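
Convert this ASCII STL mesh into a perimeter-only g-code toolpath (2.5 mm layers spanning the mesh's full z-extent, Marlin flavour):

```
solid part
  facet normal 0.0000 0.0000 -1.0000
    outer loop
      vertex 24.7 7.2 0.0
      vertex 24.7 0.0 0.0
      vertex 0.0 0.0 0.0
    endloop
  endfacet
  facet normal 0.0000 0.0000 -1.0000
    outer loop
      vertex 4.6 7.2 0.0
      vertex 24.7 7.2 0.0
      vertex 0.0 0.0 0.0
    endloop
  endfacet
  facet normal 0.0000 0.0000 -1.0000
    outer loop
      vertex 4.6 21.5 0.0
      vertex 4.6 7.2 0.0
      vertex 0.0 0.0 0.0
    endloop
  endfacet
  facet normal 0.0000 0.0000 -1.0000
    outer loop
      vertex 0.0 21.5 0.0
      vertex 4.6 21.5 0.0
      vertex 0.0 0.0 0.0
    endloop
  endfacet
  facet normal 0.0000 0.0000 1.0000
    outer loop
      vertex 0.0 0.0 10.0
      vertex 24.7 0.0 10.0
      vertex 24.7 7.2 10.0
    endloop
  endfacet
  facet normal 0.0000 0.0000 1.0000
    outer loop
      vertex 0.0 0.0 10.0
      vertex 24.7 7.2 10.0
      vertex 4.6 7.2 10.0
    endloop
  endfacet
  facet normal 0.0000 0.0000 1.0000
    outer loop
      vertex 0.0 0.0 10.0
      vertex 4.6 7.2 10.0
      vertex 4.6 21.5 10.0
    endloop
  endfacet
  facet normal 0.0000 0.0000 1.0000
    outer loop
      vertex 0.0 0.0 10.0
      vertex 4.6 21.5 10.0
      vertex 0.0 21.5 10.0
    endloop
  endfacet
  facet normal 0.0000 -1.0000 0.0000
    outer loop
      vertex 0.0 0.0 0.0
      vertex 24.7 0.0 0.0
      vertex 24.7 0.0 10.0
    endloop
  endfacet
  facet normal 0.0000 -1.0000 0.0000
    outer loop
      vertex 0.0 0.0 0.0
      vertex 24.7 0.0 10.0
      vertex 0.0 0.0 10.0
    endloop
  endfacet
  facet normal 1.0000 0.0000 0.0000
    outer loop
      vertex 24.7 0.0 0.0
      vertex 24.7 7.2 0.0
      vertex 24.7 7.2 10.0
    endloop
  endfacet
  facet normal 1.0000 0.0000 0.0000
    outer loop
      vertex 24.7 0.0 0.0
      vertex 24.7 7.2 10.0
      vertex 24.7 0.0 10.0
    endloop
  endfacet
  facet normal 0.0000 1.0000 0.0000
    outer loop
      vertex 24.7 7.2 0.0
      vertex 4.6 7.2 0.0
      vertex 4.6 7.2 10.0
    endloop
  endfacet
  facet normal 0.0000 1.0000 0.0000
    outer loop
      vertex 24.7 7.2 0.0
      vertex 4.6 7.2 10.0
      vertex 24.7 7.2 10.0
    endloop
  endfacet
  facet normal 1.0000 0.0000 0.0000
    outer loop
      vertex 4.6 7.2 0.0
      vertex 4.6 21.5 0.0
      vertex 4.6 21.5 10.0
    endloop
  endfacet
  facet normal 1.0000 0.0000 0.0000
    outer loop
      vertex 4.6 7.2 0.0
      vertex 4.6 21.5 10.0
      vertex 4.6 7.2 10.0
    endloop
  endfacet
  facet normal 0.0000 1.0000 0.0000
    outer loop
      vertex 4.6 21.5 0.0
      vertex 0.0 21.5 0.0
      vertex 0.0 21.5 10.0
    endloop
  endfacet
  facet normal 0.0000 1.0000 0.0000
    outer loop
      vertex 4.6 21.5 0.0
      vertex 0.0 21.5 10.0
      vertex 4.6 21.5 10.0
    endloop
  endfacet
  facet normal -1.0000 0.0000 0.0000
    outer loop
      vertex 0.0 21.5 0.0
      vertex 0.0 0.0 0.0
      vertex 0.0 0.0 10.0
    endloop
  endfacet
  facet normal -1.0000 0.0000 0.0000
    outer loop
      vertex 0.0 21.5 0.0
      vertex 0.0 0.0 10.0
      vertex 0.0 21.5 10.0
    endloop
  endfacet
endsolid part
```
; perimeter-only toolpath
G21 ; units = mm
G90 ; absolute positioning
G28 ; home
; layer 1
G0 Z2.5
G0 X0.0 Y0.0
G1 X24.7 Y0.0
G1 X24.7 Y7.2
G1 X4.6 Y7.2
G1 X4.6 Y21.5
G1 X0.0 Y21.5
G1 X0.0 Y0.0
; layer 2
G0 Z5.0
G0 X0.0 Y0.0
G1 X24.7 Y0.0
G1 X24.7 Y7.2
G1 X4.6 Y7.2
G1 X4.6 Y21.5
G1 X0.0 Y21.5
G1 X0.0 Y0.0
; layer 3
G0 Z7.5
G0 X0.0 Y0.0
G1 X24.7 Y0.0
G1 X24.7 Y7.2
G1 X4.6 Y7.2
G1 X4.6 Y21.5
G1 X0.0 Y21.5
G1 X0.0 Y0.0
; layer 4
G0 Z10.0
G0 X0.0 Y0.0
G1 X24.7 Y0.0
G1 X24.7 Y7.2
G1 X4.6 Y7.2
G1 X4.6 Y21.5
G1 X0.0 Y21.5
G1 X0.0 Y0.0
M2 ; end

The solid is an L-shaped prism: outer 24.7 × 21.5 mm, arm thicknesses ≈ 7.2 mm (horizontal) and 4.6 mm (vertical), extruded 10 mm in z. Slicing at Δz = 2.5 mm — 4 equal slices spanning the solid's height, so layer i sits at z = i·h/4 — gives 4 non-empty perimeters. Each is a 6-segment closed polygon; G0 lifts to the layer z and rapids to the start vertex, then G1 traces the edges.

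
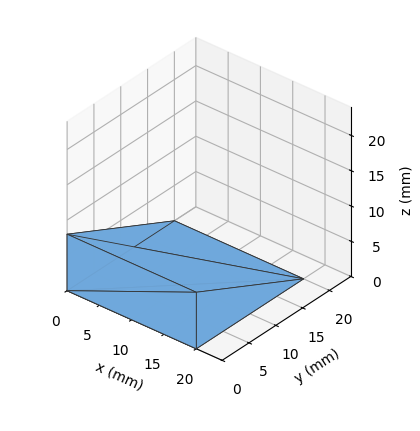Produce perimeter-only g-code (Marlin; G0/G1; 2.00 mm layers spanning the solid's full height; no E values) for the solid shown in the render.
Reading the render: the shape is a wedge (ramp): 20 × 20 mm base, rising to 8 mm along the y=0 edge and sloping linearly to z=0 at y=20 (dimensions read to the nearest mm from the axis ticks). For the g-code, the solid's height is divided into equal slices at the stated Δz and each level perimeter traced with G1 moves after a G0 lift.

; perimeter-only toolpath
G21 ; units = mm
G90 ; absolute positioning
G28 ; home
; layer 1
G0 Z2.00
G0 X0.00 Y0.00
G1 X20.00 Y0.00
G1 X20.00 Y15.00
G1 X0.00 Y15.00
G1 X0.00 Y0.00
; layer 2
G0 Z4.00
G0 X0.00 Y0.00
G1 X20.00 Y0.00
G1 X20.00 Y10.00
G1 X0.00 Y10.00
G1 X0.00 Y0.00
; layer 3
G0 Z6.00
G0 X0.00 Y0.00
G1 X20.00 Y0.00
G1 X20.00 Y5.00
G1 X0.00 Y5.00
G1 X0.00 Y0.00
M2 ; end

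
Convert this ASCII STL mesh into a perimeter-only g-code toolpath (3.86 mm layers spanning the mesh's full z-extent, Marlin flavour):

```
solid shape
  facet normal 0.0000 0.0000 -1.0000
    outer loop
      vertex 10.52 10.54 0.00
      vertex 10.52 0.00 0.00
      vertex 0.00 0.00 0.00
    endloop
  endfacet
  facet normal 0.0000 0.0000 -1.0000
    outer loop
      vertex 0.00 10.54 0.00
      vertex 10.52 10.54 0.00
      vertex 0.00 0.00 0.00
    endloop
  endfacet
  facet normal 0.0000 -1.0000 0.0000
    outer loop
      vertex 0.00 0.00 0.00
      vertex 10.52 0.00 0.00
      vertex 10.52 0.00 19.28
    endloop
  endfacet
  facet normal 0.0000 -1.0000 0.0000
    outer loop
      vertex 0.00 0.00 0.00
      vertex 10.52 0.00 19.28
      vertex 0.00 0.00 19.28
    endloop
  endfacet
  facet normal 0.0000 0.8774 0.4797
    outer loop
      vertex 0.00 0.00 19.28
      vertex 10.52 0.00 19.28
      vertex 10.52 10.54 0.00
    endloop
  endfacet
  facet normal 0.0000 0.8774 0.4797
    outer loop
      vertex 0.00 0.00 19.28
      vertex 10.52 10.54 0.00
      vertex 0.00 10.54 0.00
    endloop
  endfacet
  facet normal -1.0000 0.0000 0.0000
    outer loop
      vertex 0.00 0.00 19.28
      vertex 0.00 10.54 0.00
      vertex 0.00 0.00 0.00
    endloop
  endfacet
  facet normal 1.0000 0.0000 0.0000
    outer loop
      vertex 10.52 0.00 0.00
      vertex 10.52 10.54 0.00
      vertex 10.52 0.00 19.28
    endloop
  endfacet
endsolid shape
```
; perimeter-only toolpath
G21 ; units = mm
G90 ; absolute positioning
G28 ; home
; layer 1
G0 Z3.86
G0 X0.00 Y0.00
G1 X10.52 Y0.00
G1 X10.52 Y8.43
G1 X0.00 Y8.43
G1 X0.00 Y0.00
; layer 2
G0 Z7.71
G0 X0.00 Y0.00
G1 X10.52 Y0.00
G1 X10.52 Y6.32
G1 X0.00 Y6.32
G1 X0.00 Y0.00
; layer 3
G0 Z11.57
G0 X0.00 Y0.00
G1 X10.52 Y0.00
G1 X10.52 Y4.22
G1 X0.00 Y4.22
G1 X0.00 Y0.00
; layer 4
G0 Z15.42
G0 X0.00 Y0.00
G1 X10.52 Y0.00
G1 X10.52 Y2.11
G1 X0.00 Y2.11
G1 X0.00 Y0.00
M2 ; end

The solid is a wedge (ramp): 10.5 × 10.5 mm base, rising to 19.3 mm along the y=0 edge and sloping linearly to z=0 at y=10.5. Slicing at Δz = 3.86 mm — 5 equal slices spanning the solid's height, so layer i sits at z = i·h/5 — gives 4 non-empty perimeters. Each is a 4-segment closed polygon; G0 lifts to the layer z and rapids to the start vertex, then G1 traces the edges. The cross-section shrinks linearly with z (the slice at the apex is degenerate and omitted).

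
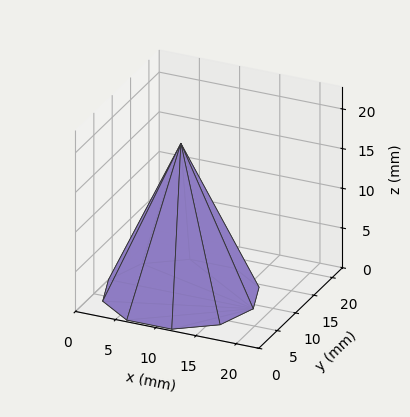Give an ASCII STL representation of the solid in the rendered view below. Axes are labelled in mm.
Reading the render: the shape is a regular 10-sided pyramid, base circumscribed radius ≈ 9 mm, apex at z ≈ 19 mm (dimensions read to the nearest mm from the axis ticks). For the STL, each face is triangulated and given an outward normal.

solid part
  facet normal 0.0000 0.0000 -1.0000
    outer loop
      vertex 11.8 17.6 0.0
      vertex 16.3 14.3 0.0
      vertex 18.0 9.0 0.0
    endloop
  endfacet
  facet normal 0.0000 0.0000 -1.0000
    outer loop
      vertex 6.2 17.6 0.0
      vertex 11.8 17.6 0.0
      vertex 18.0 9.0 0.0
    endloop
  endfacet
  facet normal 0.0000 0.0000 -1.0000
    outer loop
      vertex 1.7 14.3 0.0
      vertex 6.2 17.6 0.0
      vertex 18.0 9.0 0.0
    endloop
  endfacet
  facet normal 0.0000 0.0000 -1.0000
    outer loop
      vertex 0.0 9.0 0.0
      vertex 1.7 14.3 0.0
      vertex 18.0 9.0 0.0
    endloop
  endfacet
  facet normal 0.0000 0.0000 -1.0000
    outer loop
      vertex 1.7 3.7 0.0
      vertex 0.0 9.0 0.0
      vertex 18.0 9.0 0.0
    endloop
  endfacet
  facet normal 0.0000 0.0000 -1.0000
    outer loop
      vertex 6.2 0.4 0.0
      vertex 1.7 3.7 0.0
      vertex 18.0 9.0 0.0
    endloop
  endfacet
  facet normal 0.0000 0.0000 -1.0000
    outer loop
      vertex 11.8 0.4 0.0
      vertex 6.2 0.4 0.0
      vertex 18.0 9.0 0.0
    endloop
  endfacet
  facet normal 0.0000 0.0000 -1.0000
    outer loop
      vertex 16.3 3.7 0.0
      vertex 11.8 0.4 0.0
      vertex 18.0 9.0 0.0
    endloop
  endfacet
  facet normal 0.8680 0.2784 0.4112
    outer loop
      vertex 18.0 9.0 0.0
      vertex 16.3 14.3 0.0
      vertex 9.0 9.0 19.0
    endloop
  endfacet
  facet normal 0.5388 0.7348 0.4120
    outer loop
      vertex 16.3 14.3 0.0
      vertex 11.8 17.6 0.0
      vertex 9.0 9.0 19.0
    endloop
  endfacet
  facet normal 0.0000 0.9110 0.4124
    outer loop
      vertex 11.8 17.6 0.0
      vertex 6.2 17.6 0.0
      vertex 9.0 9.0 19.0
    endloop
  endfacet
  facet normal -0.5388 0.7348 0.4120
    outer loop
      vertex 6.2 17.6 0.0
      vertex 1.7 14.3 0.0
      vertex 9.0 9.0 19.0
    endloop
  endfacet
  facet normal -0.8680 0.2784 0.4112
    outer loop
      vertex 1.7 14.3 0.0
      vertex 0.0 9.0 0.0
      vertex 9.0 9.0 19.0
    endloop
  endfacet
  facet normal -0.8680 -0.2784 0.4112
    outer loop
      vertex 0.0 9.0 0.0
      vertex 1.7 3.7 0.0
      vertex 9.0 9.0 19.0
    endloop
  endfacet
  facet normal -0.5388 -0.7348 0.4120
    outer loop
      vertex 1.7 3.7 0.0
      vertex 6.2 0.4 0.0
      vertex 9.0 9.0 19.0
    endloop
  endfacet
  facet normal 0.0000 -0.9110 0.4124
    outer loop
      vertex 6.2 0.4 0.0
      vertex 11.8 0.4 0.0
      vertex 9.0 9.0 19.0
    endloop
  endfacet
  facet normal 0.5388 -0.7348 0.4120
    outer loop
      vertex 11.8 0.4 0.0
      vertex 16.3 3.7 0.0
      vertex 9.0 9.0 19.0
    endloop
  endfacet
  facet normal 0.8680 -0.2784 0.4112
    outer loop
      vertex 16.3 3.7 0.0
      vertex 18.0 9.0 0.0
      vertex 9.0 9.0 19.0
    endloop
  endfacet
endsolid part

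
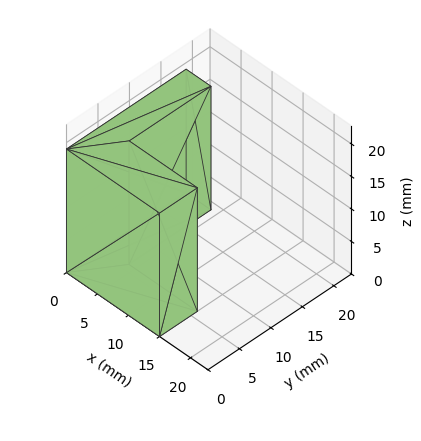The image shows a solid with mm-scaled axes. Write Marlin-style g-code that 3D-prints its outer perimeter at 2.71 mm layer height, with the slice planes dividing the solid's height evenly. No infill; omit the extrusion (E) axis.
Reading the render: the shape is an L-shaped prism: outer 15 × 19 mm, arm thicknesses ≈ 6 mm (horizontal) and 4 mm (vertical), extruded 19 mm in z (dimensions read to the nearest mm from the axis ticks). For the g-code, the solid's height is divided into equal slices at the stated Δz and each level perimeter traced with G1 moves after a G0 lift.

; perimeter-only toolpath
G21 ; units = mm
G90 ; absolute positioning
G28 ; home
; layer 1
G0 Z2.71
G0 X0.00 Y0.00
G1 X15.00 Y0.00
G1 X15.00 Y6.00
G1 X4.00 Y6.00
G1 X4.00 Y19.00
G1 X0.00 Y19.00
G1 X0.00 Y0.00
; layer 2
G0 Z5.43
G0 X0.00 Y0.00
G1 X15.00 Y0.00
G1 X15.00 Y6.00
G1 X4.00 Y6.00
G1 X4.00 Y19.00
G1 X0.00 Y19.00
G1 X0.00 Y0.00
; layer 3
G0 Z8.14
G0 X0.00 Y0.00
G1 X15.00 Y0.00
G1 X15.00 Y6.00
G1 X4.00 Y6.00
G1 X4.00 Y19.00
G1 X0.00 Y19.00
G1 X0.00 Y0.00
; layer 4
G0 Z10.86
G0 X0.00 Y0.00
G1 X15.00 Y0.00
G1 X15.00 Y6.00
G1 X4.00 Y6.00
G1 X4.00 Y19.00
G1 X0.00 Y19.00
G1 X0.00 Y0.00
; layer 5
G0 Z13.57
G0 X0.00 Y0.00
G1 X15.00 Y0.00
G1 X15.00 Y6.00
G1 X4.00 Y6.00
G1 X4.00 Y19.00
G1 X0.00 Y19.00
G1 X0.00 Y0.00
; layer 6
G0 Z16.29
G0 X0.00 Y0.00
G1 X15.00 Y0.00
G1 X15.00 Y6.00
G1 X4.00 Y6.00
G1 X4.00 Y19.00
G1 X0.00 Y19.00
G1 X0.00 Y0.00
; layer 7
G0 Z19.00
G0 X0.00 Y0.00
G1 X15.00 Y0.00
G1 X15.00 Y6.00
G1 X4.00 Y6.00
G1 X4.00 Y19.00
G1 X0.00 Y19.00
G1 X0.00 Y0.00
M2 ; end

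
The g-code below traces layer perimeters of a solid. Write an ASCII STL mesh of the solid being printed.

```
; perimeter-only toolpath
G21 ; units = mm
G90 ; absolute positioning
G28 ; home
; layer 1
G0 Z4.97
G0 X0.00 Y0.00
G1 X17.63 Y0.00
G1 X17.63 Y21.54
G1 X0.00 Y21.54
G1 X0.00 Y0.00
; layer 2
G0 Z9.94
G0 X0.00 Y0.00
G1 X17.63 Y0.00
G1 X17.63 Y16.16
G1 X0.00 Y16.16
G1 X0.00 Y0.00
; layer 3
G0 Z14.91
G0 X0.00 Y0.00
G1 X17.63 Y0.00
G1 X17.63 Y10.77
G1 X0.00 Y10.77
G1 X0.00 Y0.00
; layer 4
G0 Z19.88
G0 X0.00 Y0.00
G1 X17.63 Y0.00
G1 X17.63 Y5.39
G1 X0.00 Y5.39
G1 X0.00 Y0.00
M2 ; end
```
solid part
  facet normal 0.0000 0.0000 -1.0000
    outer loop
      vertex 17.63 26.93 0.00
      vertex 17.63 0.00 0.00
      vertex 0.00 0.00 0.00
    endloop
  endfacet
  facet normal 0.0000 0.0000 -1.0000
    outer loop
      vertex 0.00 26.93 0.00
      vertex 17.63 26.93 0.00
      vertex 0.00 0.00 0.00
    endloop
  endfacet
  facet normal 0.0000 -1.0000 0.0000
    outer loop
      vertex 0.00 0.00 0.00
      vertex 17.63 0.00 0.00
      vertex 17.63 0.00 24.85
    endloop
  endfacet
  facet normal 0.0000 -1.0000 0.0000
    outer loop
      vertex 0.00 0.00 0.00
      vertex 17.63 0.00 24.85
      vertex 0.00 0.00 24.85
    endloop
  endfacet
  facet normal 0.0000 0.6782 0.7349
    outer loop
      vertex 0.00 0.00 24.85
      vertex 17.63 0.00 24.85
      vertex 17.63 26.93 0.00
    endloop
  endfacet
  facet normal 0.0000 0.6782 0.7349
    outer loop
      vertex 0.00 0.00 24.85
      vertex 17.63 26.93 0.00
      vertex 0.00 26.93 0.00
    endloop
  endfacet
  facet normal -1.0000 0.0000 0.0000
    outer loop
      vertex 0.00 0.00 24.85
      vertex 0.00 26.93 0.00
      vertex 0.00 0.00 0.00
    endloop
  endfacet
  facet normal 1.0000 0.0000 0.0000
    outer loop
      vertex 17.63 0.00 0.00
      vertex 17.63 26.93 0.00
      vertex 17.63 0.00 24.85
    endloop
  endfacet
endsolid part

The G0 Z moves step by Δz≈4.97 mm. The G1 loops shrink linearly with z, so the solid tapers from its base footprint up to z≈24.9. Closing with a flat bottom cap and the tapered top and triangulating gives 8 facets — a wedge (ramp): 17.6 × 26.9 mm base, rising to 24.9 mm along the y=0 edge and sloping linearly to z=0 at y=26.9.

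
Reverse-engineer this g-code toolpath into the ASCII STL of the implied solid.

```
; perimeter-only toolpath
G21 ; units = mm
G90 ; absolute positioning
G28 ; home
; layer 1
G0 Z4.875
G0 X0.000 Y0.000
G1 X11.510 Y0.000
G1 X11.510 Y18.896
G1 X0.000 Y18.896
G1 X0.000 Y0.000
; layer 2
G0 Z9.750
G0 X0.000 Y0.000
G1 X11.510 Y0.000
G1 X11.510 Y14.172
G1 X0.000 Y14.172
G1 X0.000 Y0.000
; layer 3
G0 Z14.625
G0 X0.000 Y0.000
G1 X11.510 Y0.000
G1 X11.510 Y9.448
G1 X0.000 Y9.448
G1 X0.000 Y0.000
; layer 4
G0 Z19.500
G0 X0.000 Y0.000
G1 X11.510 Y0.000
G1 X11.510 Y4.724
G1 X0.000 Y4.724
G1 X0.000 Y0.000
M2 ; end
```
solid part
  facet normal 0.0000 0.0000 -1.0000
    outer loop
      vertex 11.510 23.620 0.000
      vertex 11.510 0.000 0.000
      vertex 0.000 0.000 0.000
    endloop
  endfacet
  facet normal 0.0000 0.0000 -1.0000
    outer loop
      vertex 0.000 23.620 0.000
      vertex 11.510 23.620 0.000
      vertex 0.000 0.000 0.000
    endloop
  endfacet
  facet normal 0.0000 -1.0000 0.0000
    outer loop
      vertex 0.000 0.000 0.000
      vertex 11.510 0.000 0.000
      vertex 11.510 0.000 24.375
    endloop
  endfacet
  facet normal 0.0000 -1.0000 0.0000
    outer loop
      vertex 0.000 0.000 0.000
      vertex 11.510 0.000 24.375
      vertex 0.000 0.000 24.375
    endloop
  endfacet
  facet normal 0.0000 0.7181 0.6959
    outer loop
      vertex 0.000 0.000 24.375
      vertex 11.510 0.000 24.375
      vertex 11.510 23.620 0.000
    endloop
  endfacet
  facet normal 0.0000 0.7181 0.6959
    outer loop
      vertex 0.000 0.000 24.375
      vertex 11.510 23.620 0.000
      vertex 0.000 23.620 0.000
    endloop
  endfacet
  facet normal -1.0000 0.0000 0.0000
    outer loop
      vertex 0.000 0.000 24.375
      vertex 0.000 23.620 0.000
      vertex 0.000 0.000 0.000
    endloop
  endfacet
  facet normal 1.0000 0.0000 0.0000
    outer loop
      vertex 11.510 0.000 0.000
      vertex 11.510 23.620 0.000
      vertex 11.510 0.000 24.375
    endloop
  endfacet
endsolid part

The G0 Z moves step by Δz≈4.875 mm. The G1 loops shrink linearly with z, so the solid tapers from its base footprint up to z≈24.4. Closing with a flat bottom cap and the tapered top and triangulating gives 8 facets — a wedge (ramp): 11.5 × 23.6 mm base, rising to 24.4 mm along the y=0 edge and sloping linearly to z=0 at y=23.6.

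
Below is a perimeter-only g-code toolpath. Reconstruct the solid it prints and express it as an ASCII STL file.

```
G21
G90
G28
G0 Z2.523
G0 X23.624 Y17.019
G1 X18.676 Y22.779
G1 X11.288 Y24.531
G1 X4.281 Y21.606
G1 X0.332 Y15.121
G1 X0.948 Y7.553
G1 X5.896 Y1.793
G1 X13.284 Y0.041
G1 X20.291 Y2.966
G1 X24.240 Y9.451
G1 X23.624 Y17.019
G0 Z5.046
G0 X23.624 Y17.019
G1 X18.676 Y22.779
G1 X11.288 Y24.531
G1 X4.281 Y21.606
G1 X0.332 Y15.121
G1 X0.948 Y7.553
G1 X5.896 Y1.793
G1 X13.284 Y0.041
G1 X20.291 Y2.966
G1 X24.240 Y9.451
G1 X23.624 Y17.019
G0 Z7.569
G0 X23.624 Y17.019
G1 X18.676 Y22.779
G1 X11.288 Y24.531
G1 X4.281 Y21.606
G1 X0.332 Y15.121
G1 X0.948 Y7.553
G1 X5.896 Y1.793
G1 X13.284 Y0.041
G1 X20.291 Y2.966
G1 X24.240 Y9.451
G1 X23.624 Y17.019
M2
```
solid part
  facet normal 0.0000 0.0000 -1.0000
    outer loop
      vertex 11.288 24.531 0.000
      vertex 18.676 22.779 0.000
      vertex 23.624 17.019 0.000
    endloop
  endfacet
  facet normal 0.0000 0.0000 -1.0000
    outer loop
      vertex 4.281 21.606 0.000
      vertex 11.288 24.531 0.000
      vertex 23.624 17.019 0.000
    endloop
  endfacet
  facet normal 0.0000 0.0000 -1.0000
    outer loop
      vertex 0.332 15.121 0.000
      vertex 4.281 21.606 0.000
      vertex 23.624 17.019 0.000
    endloop
  endfacet
  facet normal 0.0000 0.0000 -1.0000
    outer loop
      vertex 0.948 7.553 0.000
      vertex 0.332 15.121 0.000
      vertex 23.624 17.019 0.000
    endloop
  endfacet
  facet normal 0.0000 0.0000 -1.0000
    outer loop
      vertex 5.896 1.793 0.000
      vertex 0.948 7.553 0.000
      vertex 23.624 17.019 0.000
    endloop
  endfacet
  facet normal 0.0000 0.0000 -1.0000
    outer loop
      vertex 13.284 0.041 0.000
      vertex 5.896 1.793 0.000
      vertex 23.624 17.019 0.000
    endloop
  endfacet
  facet normal 0.0000 0.0000 -1.0000
    outer loop
      vertex 20.291 2.966 0.000
      vertex 13.284 0.041 0.000
      vertex 23.624 17.019 0.000
    endloop
  endfacet
  facet normal 0.0000 0.0000 -1.0000
    outer loop
      vertex 24.240 9.451 0.000
      vertex 20.291 2.966 0.000
      vertex 23.624 17.019 0.000
    endloop
  endfacet
  facet normal 0.0000 0.0000 1.0000
    outer loop
      vertex 23.624 17.019 7.569
      vertex 18.676 22.779 7.569
      vertex 11.288 24.531 7.569
    endloop
  endfacet
  facet normal 0.0000 0.0000 1.0000
    outer loop
      vertex 23.624 17.019 7.569
      vertex 11.288 24.531 7.569
      vertex 4.281 21.606 7.569
    endloop
  endfacet
  facet normal 0.0000 0.0000 1.0000
    outer loop
      vertex 23.624 17.019 7.569
      vertex 4.281 21.606 7.569
      vertex 0.332 15.121 7.569
    endloop
  endfacet
  facet normal 0.0000 0.0000 1.0000
    outer loop
      vertex 23.624 17.019 7.569
      vertex 0.332 15.121 7.569
      vertex 0.948 7.553 7.569
    endloop
  endfacet
  facet normal 0.0000 0.0000 1.0000
    outer loop
      vertex 23.624 17.019 7.569
      vertex 0.948 7.553 7.569
      vertex 5.896 1.793 7.569
    endloop
  endfacet
  facet normal 0.0000 0.0000 1.0000
    outer loop
      vertex 23.624 17.019 7.569
      vertex 5.896 1.793 7.569
      vertex 13.284 0.041 7.569
    endloop
  endfacet
  facet normal 0.0000 0.0000 1.0000
    outer loop
      vertex 23.624 17.019 7.569
      vertex 13.284 0.041 7.569
      vertex 20.291 2.966 7.569
    endloop
  endfacet
  facet normal 0.0000 0.0000 1.0000
    outer loop
      vertex 23.624 17.019 7.569
      vertex 20.291 2.966 7.569
      vertex 24.240 9.451 7.569
    endloop
  endfacet
  facet normal 0.7585 0.6516 0.0000
    outer loop
      vertex 23.624 17.019 0.000
      vertex 18.676 22.779 0.000
      vertex 18.676 22.779 7.569
    endloop
  endfacet
  facet normal 0.7585 0.6516 0.0000
    outer loop
      vertex 23.624 17.019 0.000
      vertex 18.676 22.779 7.569
      vertex 23.624 17.019 7.569
    endloop
  endfacet
  facet normal 0.2307 0.9730 0.0000
    outer loop
      vertex 18.676 22.779 0.000
      vertex 11.288 24.531 0.000
      vertex 11.288 24.531 7.569
    endloop
  endfacet
  facet normal 0.2307 0.9730 0.0000
    outer loop
      vertex 18.676 22.779 0.000
      vertex 11.288 24.531 7.569
      vertex 18.676 22.779 7.569
    endloop
  endfacet
  facet normal -0.3852 0.9228 0.0000
    outer loop
      vertex 11.288 24.531 0.000
      vertex 4.281 21.606 0.000
      vertex 4.281 21.606 7.569
    endloop
  endfacet
  facet normal -0.3852 0.9228 0.0000
    outer loop
      vertex 11.288 24.531 0.000
      vertex 4.281 21.606 7.569
      vertex 11.288 24.531 7.569
    endloop
  endfacet
  facet normal -0.8541 0.5201 0.0000
    outer loop
      vertex 4.281 21.606 0.000
      vertex 0.332 15.121 0.000
      vertex 0.332 15.121 7.569
    endloop
  endfacet
  facet normal -0.8541 0.5201 0.0000
    outer loop
      vertex 4.281 21.606 0.000
      vertex 0.332 15.121 7.569
      vertex 4.281 21.606 7.569
    endloop
  endfacet
  facet normal -0.9967 -0.0811 0.0000
    outer loop
      vertex 0.332 15.121 0.000
      vertex 0.948 7.553 0.000
      vertex 0.948 7.553 7.569
    endloop
  endfacet
  facet normal -0.9967 -0.0811 0.0000
    outer loop
      vertex 0.332 15.121 0.000
      vertex 0.948 7.553 7.569
      vertex 0.332 15.121 7.569
    endloop
  endfacet
  facet normal -0.7585 -0.6516 0.0000
    outer loop
      vertex 0.948 7.553 0.000
      vertex 5.896 1.793 0.000
      vertex 5.896 1.793 7.569
    endloop
  endfacet
  facet normal -0.7585 -0.6516 0.0000
    outer loop
      vertex 0.948 7.553 0.000
      vertex 5.896 1.793 7.569
      vertex 0.948 7.553 7.569
    endloop
  endfacet
  facet normal -0.2307 -0.9730 0.0000
    outer loop
      vertex 5.896 1.793 0.000
      vertex 13.284 0.041 0.000
      vertex 13.284 0.041 7.569
    endloop
  endfacet
  facet normal -0.2307 -0.9730 0.0000
    outer loop
      vertex 5.896 1.793 0.000
      vertex 13.284 0.041 7.569
      vertex 5.896 1.793 7.569
    endloop
  endfacet
  facet normal 0.3852 -0.9228 0.0000
    outer loop
      vertex 13.284 0.041 0.000
      vertex 20.291 2.966 0.000
      vertex 20.291 2.966 7.569
    endloop
  endfacet
  facet normal 0.3852 -0.9228 0.0000
    outer loop
      vertex 13.284 0.041 0.000
      vertex 20.291 2.966 7.569
      vertex 13.284 0.041 7.569
    endloop
  endfacet
  facet normal 0.8541 -0.5201 0.0000
    outer loop
      vertex 20.291 2.966 0.000
      vertex 24.240 9.451 0.000
      vertex 24.240 9.451 7.569
    endloop
  endfacet
  facet normal 0.8541 -0.5201 0.0000
    outer loop
      vertex 20.291 2.966 0.000
      vertex 24.240 9.451 7.569
      vertex 20.291 2.966 7.569
    endloop
  endfacet
  facet normal 0.9967 0.0811 0.0000
    outer loop
      vertex 24.240 9.451 0.000
      vertex 23.624 17.019 0.000
      vertex 23.624 17.019 7.569
    endloop
  endfacet
  facet normal 0.9967 0.0811 0.0000
    outer loop
      vertex 24.240 9.451 0.000
      vertex 23.624 17.019 7.569
      vertex 24.240 9.451 7.569
    endloop
  endfacet
endsolid part

The G0 Z moves step by Δz≈2.523 mm. Every layer's G1 loop is the same polygon, so the solid is a straight extrusion of it from z=0 to z≈7.57. Closing with flat bottom and top caps and triangulating gives 36 facets — a regular 10-sided prism (a cylinder approximated with 10 flat sides), circumscribed radius ≈ 12.3 mm, height ≈ 7.57 mm.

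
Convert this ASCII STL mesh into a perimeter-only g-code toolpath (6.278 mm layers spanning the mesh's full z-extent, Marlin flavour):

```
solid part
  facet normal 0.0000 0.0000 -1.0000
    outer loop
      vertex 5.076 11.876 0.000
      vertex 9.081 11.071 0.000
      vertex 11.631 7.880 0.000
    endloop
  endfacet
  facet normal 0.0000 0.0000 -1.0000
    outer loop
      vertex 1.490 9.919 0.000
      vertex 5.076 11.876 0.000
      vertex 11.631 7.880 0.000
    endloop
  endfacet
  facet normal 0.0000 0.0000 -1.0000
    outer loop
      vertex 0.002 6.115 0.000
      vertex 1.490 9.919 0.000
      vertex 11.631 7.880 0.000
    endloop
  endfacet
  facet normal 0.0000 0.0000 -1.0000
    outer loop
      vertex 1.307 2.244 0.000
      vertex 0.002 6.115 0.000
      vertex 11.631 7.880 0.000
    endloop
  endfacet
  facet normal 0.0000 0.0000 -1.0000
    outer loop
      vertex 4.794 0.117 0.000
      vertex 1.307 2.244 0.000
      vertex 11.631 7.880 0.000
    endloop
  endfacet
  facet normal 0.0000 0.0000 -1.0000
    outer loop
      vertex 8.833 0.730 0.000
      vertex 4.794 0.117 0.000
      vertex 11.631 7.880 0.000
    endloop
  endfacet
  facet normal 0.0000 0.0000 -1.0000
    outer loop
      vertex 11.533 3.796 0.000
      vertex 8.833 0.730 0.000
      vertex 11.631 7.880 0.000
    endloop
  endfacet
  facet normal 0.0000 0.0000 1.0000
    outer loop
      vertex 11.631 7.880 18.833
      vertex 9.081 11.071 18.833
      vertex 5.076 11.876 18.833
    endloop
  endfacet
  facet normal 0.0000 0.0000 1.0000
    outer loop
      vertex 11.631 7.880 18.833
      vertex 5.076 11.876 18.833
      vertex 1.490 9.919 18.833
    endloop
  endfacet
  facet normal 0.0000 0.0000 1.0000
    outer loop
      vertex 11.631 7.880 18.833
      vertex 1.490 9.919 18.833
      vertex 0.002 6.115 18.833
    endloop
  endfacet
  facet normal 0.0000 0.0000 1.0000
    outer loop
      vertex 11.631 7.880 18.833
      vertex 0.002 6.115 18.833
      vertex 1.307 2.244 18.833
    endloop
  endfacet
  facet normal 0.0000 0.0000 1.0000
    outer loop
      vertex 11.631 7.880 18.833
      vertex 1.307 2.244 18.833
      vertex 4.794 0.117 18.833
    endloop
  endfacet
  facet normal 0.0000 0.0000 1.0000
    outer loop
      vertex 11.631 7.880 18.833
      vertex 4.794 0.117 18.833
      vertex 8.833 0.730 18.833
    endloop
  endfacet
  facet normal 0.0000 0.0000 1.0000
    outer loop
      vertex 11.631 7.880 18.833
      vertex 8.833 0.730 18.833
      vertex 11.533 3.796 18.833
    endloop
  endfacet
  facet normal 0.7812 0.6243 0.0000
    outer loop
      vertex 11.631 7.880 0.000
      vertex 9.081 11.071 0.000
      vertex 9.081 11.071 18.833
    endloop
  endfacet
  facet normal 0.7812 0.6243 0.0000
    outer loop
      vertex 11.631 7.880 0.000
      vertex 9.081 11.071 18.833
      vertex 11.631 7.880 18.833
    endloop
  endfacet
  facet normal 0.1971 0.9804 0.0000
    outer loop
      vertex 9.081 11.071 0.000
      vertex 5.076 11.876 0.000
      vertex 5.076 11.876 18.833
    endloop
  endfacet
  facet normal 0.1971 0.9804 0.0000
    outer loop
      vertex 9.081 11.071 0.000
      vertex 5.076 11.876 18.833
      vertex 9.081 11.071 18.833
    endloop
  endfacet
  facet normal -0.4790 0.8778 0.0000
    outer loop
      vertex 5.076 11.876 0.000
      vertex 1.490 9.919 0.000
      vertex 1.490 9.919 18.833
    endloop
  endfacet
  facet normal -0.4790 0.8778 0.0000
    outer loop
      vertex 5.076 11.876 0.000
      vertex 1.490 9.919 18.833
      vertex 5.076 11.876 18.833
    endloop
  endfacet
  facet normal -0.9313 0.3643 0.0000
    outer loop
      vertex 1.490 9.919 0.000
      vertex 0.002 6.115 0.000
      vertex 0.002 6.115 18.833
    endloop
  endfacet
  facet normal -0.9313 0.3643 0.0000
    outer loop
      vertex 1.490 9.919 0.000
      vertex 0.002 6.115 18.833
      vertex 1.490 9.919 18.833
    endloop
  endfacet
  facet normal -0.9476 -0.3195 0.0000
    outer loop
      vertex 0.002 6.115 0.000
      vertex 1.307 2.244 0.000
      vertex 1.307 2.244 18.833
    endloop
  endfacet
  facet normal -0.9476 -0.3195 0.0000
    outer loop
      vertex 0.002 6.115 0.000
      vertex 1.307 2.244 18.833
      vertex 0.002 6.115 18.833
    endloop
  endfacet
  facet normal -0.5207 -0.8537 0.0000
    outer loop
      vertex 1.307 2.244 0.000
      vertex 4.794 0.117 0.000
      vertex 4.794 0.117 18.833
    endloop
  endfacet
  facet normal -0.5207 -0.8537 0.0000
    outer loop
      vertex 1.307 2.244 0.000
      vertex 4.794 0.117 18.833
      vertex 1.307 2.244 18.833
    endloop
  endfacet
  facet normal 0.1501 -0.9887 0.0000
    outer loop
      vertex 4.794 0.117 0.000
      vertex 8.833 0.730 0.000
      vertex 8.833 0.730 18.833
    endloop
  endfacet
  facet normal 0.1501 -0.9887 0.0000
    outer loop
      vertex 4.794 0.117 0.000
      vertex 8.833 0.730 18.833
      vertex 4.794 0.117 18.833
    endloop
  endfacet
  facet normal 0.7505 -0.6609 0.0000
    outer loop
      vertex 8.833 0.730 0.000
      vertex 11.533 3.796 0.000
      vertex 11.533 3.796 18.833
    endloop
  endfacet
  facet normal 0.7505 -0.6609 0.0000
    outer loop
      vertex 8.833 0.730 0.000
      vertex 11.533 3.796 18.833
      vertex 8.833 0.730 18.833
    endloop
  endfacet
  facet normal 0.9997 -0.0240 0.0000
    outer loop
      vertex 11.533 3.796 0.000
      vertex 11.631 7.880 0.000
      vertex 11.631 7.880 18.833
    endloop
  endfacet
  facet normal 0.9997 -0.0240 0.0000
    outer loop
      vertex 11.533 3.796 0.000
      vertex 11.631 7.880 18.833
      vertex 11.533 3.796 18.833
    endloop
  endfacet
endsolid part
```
; perimeter-only toolpath
G21 ; units = mm
G90 ; absolute positioning
G28 ; home
; layer 1
G0 Z6.278
G0 X11.631 Y7.880
G1 X9.081 Y11.071
G1 X5.076 Y11.876
G1 X1.490 Y9.919
G1 X0.002 Y6.115
G1 X1.307 Y2.244
G1 X4.794 Y0.117
G1 X8.833 Y0.730
G1 X11.533 Y3.796
G1 X11.631 Y7.880
; layer 2
G0 Z12.555
G0 X11.631 Y7.880
G1 X9.081 Y11.071
G1 X5.076 Y11.876
G1 X1.490 Y9.919
G1 X0.002 Y6.115
G1 X1.307 Y2.244
G1 X4.794 Y0.117
G1 X8.833 Y0.730
G1 X11.533 Y3.796
G1 X11.631 Y7.880
; layer 3
G0 Z18.833
G0 X11.631 Y7.880
G1 X9.081 Y11.071
G1 X5.076 Y11.876
G1 X1.490 Y9.919
G1 X0.002 Y6.115
G1 X1.307 Y2.244
G1 X4.794 Y0.117
G1 X8.833 Y0.730
G1 X11.533 Y3.796
G1 X11.631 Y7.880
M2 ; end

The solid is a regular 9-sided prism (a cylinder approximated with 9 flat sides), circumscribed radius ≈ 5.97 mm, height ≈ 18.8 mm. Slicing at Δz = 6.278 mm — 3 equal slices spanning the solid's height, so layer i sits at z = i·h/3 — gives 3 non-empty perimeters. Each is a 9-segment closed polygon; G0 lifts to the layer z and rapids to the start vertex, then G1 traces the edges.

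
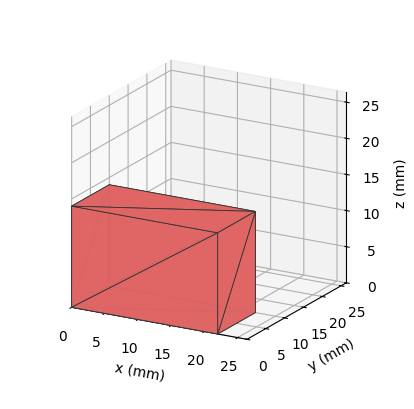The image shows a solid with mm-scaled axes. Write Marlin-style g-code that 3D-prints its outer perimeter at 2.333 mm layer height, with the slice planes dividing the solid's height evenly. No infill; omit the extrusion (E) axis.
Reading the render: the shape is a rectangular box, roughly 22 × 10 mm footprint and 14 mm tall (dimensions read to the nearest mm from the axis ticks). For the g-code, the solid's height is divided into equal slices at the stated Δz and each level perimeter traced with G1 moves after a G0 lift.

; perimeter-only toolpath
G21 ; units = mm
G90 ; absolute positioning
G28 ; home
; layer 1
G0 Z2.333
G0 X0.000 Y0.000
G1 X22.000 Y0.000
G1 X22.000 Y10.000
G1 X0.000 Y10.000
G1 X0.000 Y0.000
; layer 2
G0 Z4.667
G0 X0.000 Y0.000
G1 X22.000 Y0.000
G1 X22.000 Y10.000
G1 X0.000 Y10.000
G1 X0.000 Y0.000
; layer 3
G0 Z7.000
G0 X0.000 Y0.000
G1 X22.000 Y0.000
G1 X22.000 Y10.000
G1 X0.000 Y10.000
G1 X0.000 Y0.000
; layer 4
G0 Z9.333
G0 X0.000 Y0.000
G1 X22.000 Y0.000
G1 X22.000 Y10.000
G1 X0.000 Y10.000
G1 X0.000 Y0.000
; layer 5
G0 Z11.667
G0 X0.000 Y0.000
G1 X22.000 Y0.000
G1 X22.000 Y10.000
G1 X0.000 Y10.000
G1 X0.000 Y0.000
; layer 6
G0 Z14.000
G0 X0.000 Y0.000
G1 X22.000 Y0.000
G1 X22.000 Y10.000
G1 X0.000 Y10.000
G1 X0.000 Y0.000
M2 ; end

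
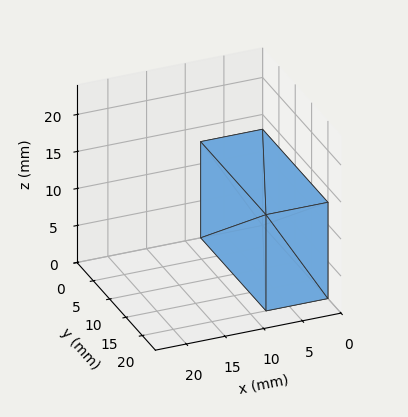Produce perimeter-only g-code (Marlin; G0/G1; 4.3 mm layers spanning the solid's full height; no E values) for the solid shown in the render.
Reading the render: the shape is a rectangular box, roughly 8 × 20 mm footprint and 13 mm tall (dimensions read to the nearest mm from the axis ticks). For the g-code, the solid's height is divided into equal slices at the stated Δz and each level perimeter traced with G1 moves after a G0 lift.

; perimeter-only toolpath
G21 ; units = mm
G90 ; absolute positioning
G28 ; home
; layer 1
G0 Z4.3
G0 X0.0 Y0.0
G1 X8.0 Y0.0
G1 X8.0 Y20.0
G1 X0.0 Y20.0
G1 X0.0 Y0.0
; layer 2
G0 Z8.7
G0 X0.0 Y0.0
G1 X8.0 Y0.0
G1 X8.0 Y20.0
G1 X0.0 Y20.0
G1 X0.0 Y0.0
; layer 3
G0 Z13.0
G0 X0.0 Y0.0
G1 X8.0 Y0.0
G1 X8.0 Y20.0
G1 X0.0 Y20.0
G1 X0.0 Y0.0
M2 ; end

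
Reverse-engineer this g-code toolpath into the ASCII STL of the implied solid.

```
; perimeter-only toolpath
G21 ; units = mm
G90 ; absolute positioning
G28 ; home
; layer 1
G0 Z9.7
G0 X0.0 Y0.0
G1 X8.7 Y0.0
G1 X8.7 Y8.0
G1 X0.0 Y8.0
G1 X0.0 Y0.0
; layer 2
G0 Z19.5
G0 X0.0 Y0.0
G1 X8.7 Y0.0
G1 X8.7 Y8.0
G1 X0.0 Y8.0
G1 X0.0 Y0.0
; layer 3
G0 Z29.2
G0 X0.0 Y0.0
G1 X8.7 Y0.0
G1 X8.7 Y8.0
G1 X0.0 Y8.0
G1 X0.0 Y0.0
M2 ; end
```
solid part
  facet normal 0.0000 0.0000 -1.0000
    outer loop
      vertex 8.7 8.0 0.0
      vertex 8.7 0.0 0.0
      vertex 0.0 0.0 0.0
    endloop
  endfacet
  facet normal 0.0000 0.0000 -1.0000
    outer loop
      vertex 0.0 8.0 0.0
      vertex 8.7 8.0 0.0
      vertex 0.0 0.0 0.0
    endloop
  endfacet
  facet normal 0.0000 0.0000 1.0000
    outer loop
      vertex 0.0 0.0 29.2
      vertex 8.7 0.0 29.2
      vertex 8.7 8.0 29.2
    endloop
  endfacet
  facet normal 0.0000 0.0000 1.0000
    outer loop
      vertex 0.0 0.0 29.2
      vertex 8.7 8.0 29.2
      vertex 0.0 8.0 29.2
    endloop
  endfacet
  facet normal 0.0000 -1.0000 0.0000
    outer loop
      vertex 0.0 0.0 0.0
      vertex 8.7 0.0 0.0
      vertex 8.7 0.0 29.2
    endloop
  endfacet
  facet normal 0.0000 -1.0000 0.0000
    outer loop
      vertex 0.0 0.0 0.0
      vertex 8.7 0.0 29.2
      vertex 0.0 0.0 29.2
    endloop
  endfacet
  facet normal 0.0000 1.0000 0.0000
    outer loop
      vertex 8.7 8.0 29.2
      vertex 8.7 8.0 0.0
      vertex 0.0 8.0 0.0
    endloop
  endfacet
  facet normal 0.0000 1.0000 0.0000
    outer loop
      vertex 0.0 8.0 29.2
      vertex 8.7 8.0 29.2
      vertex 0.0 8.0 0.0
    endloop
  endfacet
  facet normal -1.0000 0.0000 0.0000
    outer loop
      vertex 0.0 8.0 29.2
      vertex 0.0 8.0 0.0
      vertex 0.0 0.0 0.0
    endloop
  endfacet
  facet normal -1.0000 0.0000 0.0000
    outer loop
      vertex 0.0 0.0 29.2
      vertex 0.0 8.0 29.2
      vertex 0.0 0.0 0.0
    endloop
  endfacet
  facet normal 1.0000 0.0000 0.0000
    outer loop
      vertex 8.7 0.0 0.0
      vertex 8.7 8.0 0.0
      vertex 8.7 8.0 29.2
    endloop
  endfacet
  facet normal 1.0000 0.0000 0.0000
    outer loop
      vertex 8.7 0.0 0.0
      vertex 8.7 8.0 29.2
      vertex 8.7 0.0 29.2
    endloop
  endfacet
endsolid part

The G0 Z moves step by Δz≈9.7 mm. Every layer's G1 loop is the same polygon, so the solid is a straight extrusion of it from z=0 to z≈29.2. Closing with flat bottom and top caps and triangulating gives 12 facets — a rectangular box, roughly 8.7 × 8 mm footprint and 29.2 mm tall.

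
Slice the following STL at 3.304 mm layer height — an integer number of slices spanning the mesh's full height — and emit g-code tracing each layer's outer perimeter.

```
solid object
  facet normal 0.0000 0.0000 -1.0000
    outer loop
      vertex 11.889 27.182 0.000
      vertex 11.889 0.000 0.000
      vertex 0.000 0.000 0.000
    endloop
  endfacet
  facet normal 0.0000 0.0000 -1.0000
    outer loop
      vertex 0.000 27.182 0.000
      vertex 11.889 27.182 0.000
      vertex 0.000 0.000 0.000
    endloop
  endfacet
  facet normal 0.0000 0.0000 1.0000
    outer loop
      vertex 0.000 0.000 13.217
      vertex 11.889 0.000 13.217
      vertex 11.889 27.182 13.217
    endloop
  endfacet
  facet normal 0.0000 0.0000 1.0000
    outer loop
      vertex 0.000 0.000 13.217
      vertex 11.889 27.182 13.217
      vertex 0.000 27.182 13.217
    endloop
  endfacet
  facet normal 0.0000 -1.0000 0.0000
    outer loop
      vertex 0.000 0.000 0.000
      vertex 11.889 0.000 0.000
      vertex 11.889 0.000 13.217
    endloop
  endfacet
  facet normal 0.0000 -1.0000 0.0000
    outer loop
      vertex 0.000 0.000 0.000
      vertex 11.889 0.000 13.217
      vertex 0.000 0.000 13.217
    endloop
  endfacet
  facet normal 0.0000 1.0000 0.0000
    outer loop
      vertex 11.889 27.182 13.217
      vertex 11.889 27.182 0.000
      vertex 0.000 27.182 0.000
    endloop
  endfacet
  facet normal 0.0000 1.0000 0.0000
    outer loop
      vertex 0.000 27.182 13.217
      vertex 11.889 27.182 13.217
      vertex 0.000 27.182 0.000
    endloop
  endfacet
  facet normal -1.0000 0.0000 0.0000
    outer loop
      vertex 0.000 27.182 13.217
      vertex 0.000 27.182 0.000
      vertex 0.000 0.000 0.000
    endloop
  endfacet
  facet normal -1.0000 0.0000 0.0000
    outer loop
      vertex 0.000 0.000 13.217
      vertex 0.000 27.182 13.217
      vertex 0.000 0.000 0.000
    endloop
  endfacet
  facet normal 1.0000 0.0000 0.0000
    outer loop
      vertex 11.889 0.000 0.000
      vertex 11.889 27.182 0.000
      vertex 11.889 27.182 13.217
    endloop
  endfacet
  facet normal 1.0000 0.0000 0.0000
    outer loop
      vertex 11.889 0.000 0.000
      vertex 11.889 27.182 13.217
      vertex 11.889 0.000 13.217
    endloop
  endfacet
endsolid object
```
; perimeter-only toolpath
G21 ; units = mm
G90 ; absolute positioning
G28 ; home
; layer 1
G0 Z3.304
G0 X0.000 Y0.000
G1 X11.889 Y0.000
G1 X11.889 Y27.182
G1 X0.000 Y27.182
G1 X0.000 Y0.000
; layer 2
G0 Z6.609
G0 X0.000 Y0.000
G1 X11.889 Y0.000
G1 X11.889 Y27.182
G1 X0.000 Y27.182
G1 X0.000 Y0.000
; layer 3
G0 Z9.913
G0 X0.000 Y0.000
G1 X11.889 Y0.000
G1 X11.889 Y27.182
G1 X0.000 Y27.182
G1 X0.000 Y0.000
; layer 4
G0 Z13.217
G0 X0.000 Y0.000
G1 X11.889 Y0.000
G1 X11.889 Y27.182
G1 X0.000 Y27.182
G1 X0.000 Y0.000
M2 ; end

The solid is a rectangular box, roughly 11.9 × 27.2 mm footprint and 13.2 mm tall. Slicing at Δz = 3.304 mm — 4 equal slices spanning the solid's height, so layer i sits at z = i·h/4 — gives 4 non-empty perimeters. Each is a 4-segment closed polygon; G0 lifts to the layer z and rapids to the start vertex, then G1 traces the edges.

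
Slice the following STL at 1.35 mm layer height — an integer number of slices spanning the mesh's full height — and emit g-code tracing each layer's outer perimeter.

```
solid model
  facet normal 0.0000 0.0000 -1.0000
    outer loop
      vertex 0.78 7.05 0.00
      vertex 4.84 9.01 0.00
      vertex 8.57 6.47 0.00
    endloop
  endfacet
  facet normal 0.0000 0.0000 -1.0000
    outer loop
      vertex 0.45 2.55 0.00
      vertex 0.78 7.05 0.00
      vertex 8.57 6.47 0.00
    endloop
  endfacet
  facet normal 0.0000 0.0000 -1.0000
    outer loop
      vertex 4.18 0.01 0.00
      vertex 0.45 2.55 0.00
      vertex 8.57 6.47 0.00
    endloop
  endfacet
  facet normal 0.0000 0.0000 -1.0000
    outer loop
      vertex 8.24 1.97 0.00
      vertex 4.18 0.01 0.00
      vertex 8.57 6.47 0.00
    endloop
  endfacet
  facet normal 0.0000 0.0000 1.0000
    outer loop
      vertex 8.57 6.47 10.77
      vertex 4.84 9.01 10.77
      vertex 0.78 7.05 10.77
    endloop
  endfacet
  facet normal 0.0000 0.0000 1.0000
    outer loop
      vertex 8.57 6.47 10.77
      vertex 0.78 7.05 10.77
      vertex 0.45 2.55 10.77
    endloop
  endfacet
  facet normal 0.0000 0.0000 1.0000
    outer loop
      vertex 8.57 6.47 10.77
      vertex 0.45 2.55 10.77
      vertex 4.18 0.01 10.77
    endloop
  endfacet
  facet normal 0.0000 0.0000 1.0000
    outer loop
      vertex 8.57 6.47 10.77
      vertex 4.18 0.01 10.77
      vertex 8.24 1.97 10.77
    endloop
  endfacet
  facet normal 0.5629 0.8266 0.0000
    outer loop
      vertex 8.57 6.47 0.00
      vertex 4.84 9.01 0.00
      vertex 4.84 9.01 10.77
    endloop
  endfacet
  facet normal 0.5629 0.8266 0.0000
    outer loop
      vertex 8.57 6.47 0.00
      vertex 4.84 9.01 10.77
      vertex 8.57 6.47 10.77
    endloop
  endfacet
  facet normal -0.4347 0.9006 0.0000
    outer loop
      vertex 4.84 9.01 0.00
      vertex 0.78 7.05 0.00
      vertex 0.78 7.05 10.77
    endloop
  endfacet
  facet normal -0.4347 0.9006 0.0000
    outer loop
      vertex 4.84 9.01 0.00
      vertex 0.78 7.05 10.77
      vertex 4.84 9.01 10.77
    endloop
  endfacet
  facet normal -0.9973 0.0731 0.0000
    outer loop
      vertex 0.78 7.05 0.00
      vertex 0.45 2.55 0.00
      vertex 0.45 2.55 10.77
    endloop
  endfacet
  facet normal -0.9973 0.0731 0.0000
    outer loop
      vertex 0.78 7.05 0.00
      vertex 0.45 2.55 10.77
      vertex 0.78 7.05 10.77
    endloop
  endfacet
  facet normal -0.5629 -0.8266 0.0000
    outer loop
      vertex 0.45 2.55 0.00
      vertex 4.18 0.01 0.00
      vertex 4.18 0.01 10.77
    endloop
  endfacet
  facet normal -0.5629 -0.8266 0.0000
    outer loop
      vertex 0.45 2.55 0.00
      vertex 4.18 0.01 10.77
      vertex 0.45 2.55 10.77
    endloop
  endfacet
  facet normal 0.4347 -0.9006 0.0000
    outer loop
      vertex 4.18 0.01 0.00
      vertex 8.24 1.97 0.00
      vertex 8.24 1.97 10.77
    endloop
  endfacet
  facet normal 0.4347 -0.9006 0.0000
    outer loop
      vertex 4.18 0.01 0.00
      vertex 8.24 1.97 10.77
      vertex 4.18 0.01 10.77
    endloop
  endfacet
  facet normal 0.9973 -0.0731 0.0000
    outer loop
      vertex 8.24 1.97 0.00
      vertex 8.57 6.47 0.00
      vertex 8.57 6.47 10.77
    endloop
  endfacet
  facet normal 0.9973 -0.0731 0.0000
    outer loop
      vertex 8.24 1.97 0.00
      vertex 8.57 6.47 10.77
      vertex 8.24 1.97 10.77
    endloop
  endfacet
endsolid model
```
; perimeter-only toolpath
G21 ; units = mm
G90 ; absolute positioning
G28 ; home
; layer 1
G0 Z1.35
G0 X8.57 Y6.47
G1 X4.84 Y9.01
G1 X0.78 Y7.05
G1 X0.45 Y2.55
G1 X4.18 Y0.01
G1 X8.24 Y1.97
G1 X8.57 Y6.47
; layer 2
G0 Z2.69
G0 X8.57 Y6.47
G1 X4.84 Y9.01
G1 X0.78 Y7.05
G1 X0.45 Y2.55
G1 X4.18 Y0.01
G1 X8.24 Y1.97
G1 X8.57 Y6.47
; layer 3
G0 Z4.04
G0 X8.57 Y6.47
G1 X4.84 Y9.01
G1 X0.78 Y7.05
G1 X0.45 Y2.55
G1 X4.18 Y0.01
G1 X8.24 Y1.97
G1 X8.57 Y6.47
; layer 4
G0 Z5.38
G0 X8.57 Y6.47
G1 X4.84 Y9.01
G1 X0.78 Y7.05
G1 X0.45 Y2.55
G1 X4.18 Y0.01
G1 X8.24 Y1.97
G1 X8.57 Y6.47
; layer 5
G0 Z6.73
G0 X8.57 Y6.47
G1 X4.84 Y9.01
G1 X0.78 Y7.05
G1 X0.45 Y2.55
G1 X4.18 Y0.01
G1 X8.24 Y1.97
G1 X8.57 Y6.47
; layer 6
G0 Z8.08
G0 X8.57 Y6.47
G1 X4.84 Y9.01
G1 X0.78 Y7.05
G1 X0.45 Y2.55
G1 X4.18 Y0.01
G1 X8.24 Y1.97
G1 X8.57 Y6.47
; layer 7
G0 Z9.42
G0 X8.57 Y6.47
G1 X4.84 Y9.01
G1 X0.78 Y7.05
G1 X0.45 Y2.55
G1 X4.18 Y0.01
G1 X8.24 Y1.97
G1 X8.57 Y6.47
; layer 8
G0 Z10.77
G0 X8.57 Y6.47
G1 X4.84 Y9.01
G1 X0.78 Y7.05
G1 X0.45 Y2.55
G1 X4.18 Y0.01
G1 X8.24 Y1.97
G1 X8.57 Y6.47
M2 ; end

The solid is a regular 6-sided prism (a cylinder approximated with 6 flat sides), circumscribed radius ≈ 4.51 mm, height ≈ 10.8 mm. Slicing at Δz = 1.35 mm — 8 equal slices spanning the solid's height, so layer i sits at z = i·h/8 — gives 8 non-empty perimeters. Each is a 6-segment closed polygon; G0 lifts to the layer z and rapids to the start vertex, then G1 traces the edges.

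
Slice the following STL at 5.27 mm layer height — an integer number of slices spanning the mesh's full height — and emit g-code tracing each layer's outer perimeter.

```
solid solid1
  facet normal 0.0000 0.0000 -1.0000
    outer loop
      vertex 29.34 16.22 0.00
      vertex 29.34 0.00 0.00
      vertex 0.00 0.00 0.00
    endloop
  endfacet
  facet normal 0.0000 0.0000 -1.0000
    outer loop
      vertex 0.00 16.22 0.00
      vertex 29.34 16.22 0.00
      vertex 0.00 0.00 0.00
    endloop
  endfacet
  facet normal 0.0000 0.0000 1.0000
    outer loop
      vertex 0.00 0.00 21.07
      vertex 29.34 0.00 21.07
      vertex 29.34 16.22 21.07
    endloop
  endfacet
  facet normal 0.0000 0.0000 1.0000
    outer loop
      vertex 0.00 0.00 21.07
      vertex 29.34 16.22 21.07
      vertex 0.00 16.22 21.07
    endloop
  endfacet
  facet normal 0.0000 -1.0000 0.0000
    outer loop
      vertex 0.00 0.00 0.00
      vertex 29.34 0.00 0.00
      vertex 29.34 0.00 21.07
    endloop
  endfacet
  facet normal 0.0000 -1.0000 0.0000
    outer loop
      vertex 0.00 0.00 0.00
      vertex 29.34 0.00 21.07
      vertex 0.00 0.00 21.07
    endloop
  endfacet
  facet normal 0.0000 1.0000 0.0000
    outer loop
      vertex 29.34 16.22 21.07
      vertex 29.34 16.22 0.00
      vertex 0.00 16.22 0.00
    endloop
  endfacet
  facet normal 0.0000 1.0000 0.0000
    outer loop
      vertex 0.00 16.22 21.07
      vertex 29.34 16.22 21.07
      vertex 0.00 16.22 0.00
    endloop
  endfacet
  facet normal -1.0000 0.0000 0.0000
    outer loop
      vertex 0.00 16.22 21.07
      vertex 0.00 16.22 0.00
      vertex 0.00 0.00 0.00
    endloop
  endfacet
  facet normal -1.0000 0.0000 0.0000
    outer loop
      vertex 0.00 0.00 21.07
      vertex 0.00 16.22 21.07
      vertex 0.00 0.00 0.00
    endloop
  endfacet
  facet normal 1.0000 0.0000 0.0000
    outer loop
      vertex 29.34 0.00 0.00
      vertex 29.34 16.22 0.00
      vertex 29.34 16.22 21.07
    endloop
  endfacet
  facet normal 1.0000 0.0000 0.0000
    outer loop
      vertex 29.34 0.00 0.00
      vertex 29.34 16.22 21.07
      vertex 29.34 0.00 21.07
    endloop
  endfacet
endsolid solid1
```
; perimeter-only toolpath
G21 ; units = mm
G90 ; absolute positioning
G28 ; home
; layer 1
G0 Z5.27
G0 X0.00 Y0.00
G1 X29.34 Y0.00
G1 X29.34 Y16.22
G1 X0.00 Y16.22
G1 X0.00 Y0.00
; layer 2
G0 Z10.54
G0 X0.00 Y0.00
G1 X29.34 Y0.00
G1 X29.34 Y16.22
G1 X0.00 Y16.22
G1 X0.00 Y0.00
; layer 3
G0 Z15.80
G0 X0.00 Y0.00
G1 X29.34 Y0.00
G1 X29.34 Y16.22
G1 X0.00 Y16.22
G1 X0.00 Y0.00
; layer 4
G0 Z21.07
G0 X0.00 Y0.00
G1 X29.34 Y0.00
G1 X29.34 Y16.22
G1 X0.00 Y16.22
G1 X0.00 Y0.00
M2 ; end

The solid is a rectangular box, roughly 29.3 × 16.2 mm footprint and 21.1 mm tall. Slicing at Δz = 5.27 mm — 4 equal slices spanning the solid's height, so layer i sits at z = i·h/4 — gives 4 non-empty perimeters. Each is a 4-segment closed polygon; G0 lifts to the layer z and rapids to the start vertex, then G1 traces the edges.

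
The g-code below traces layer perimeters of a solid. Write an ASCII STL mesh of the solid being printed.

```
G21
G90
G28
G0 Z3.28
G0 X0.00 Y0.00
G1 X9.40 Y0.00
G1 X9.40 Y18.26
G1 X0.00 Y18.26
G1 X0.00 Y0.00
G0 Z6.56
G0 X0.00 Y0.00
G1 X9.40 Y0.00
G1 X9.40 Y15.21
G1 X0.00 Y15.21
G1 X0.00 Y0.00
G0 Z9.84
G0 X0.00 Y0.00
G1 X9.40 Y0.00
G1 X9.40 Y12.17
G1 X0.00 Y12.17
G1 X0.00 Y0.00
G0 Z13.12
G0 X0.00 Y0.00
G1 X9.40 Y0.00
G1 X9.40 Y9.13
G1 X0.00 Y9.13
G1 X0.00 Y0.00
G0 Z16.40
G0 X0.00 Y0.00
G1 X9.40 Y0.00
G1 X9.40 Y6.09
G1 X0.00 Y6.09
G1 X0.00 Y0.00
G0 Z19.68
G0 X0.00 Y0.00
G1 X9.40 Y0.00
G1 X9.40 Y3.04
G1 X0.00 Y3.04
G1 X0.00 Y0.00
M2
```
solid part
  facet normal 0.0000 0.0000 -1.0000
    outer loop
      vertex 9.40 21.30 0.00
      vertex 9.40 0.00 0.00
      vertex 0.00 0.00 0.00
    endloop
  endfacet
  facet normal 0.0000 0.0000 -1.0000
    outer loop
      vertex 0.00 21.30 0.00
      vertex 9.40 21.30 0.00
      vertex 0.00 0.00 0.00
    endloop
  endfacet
  facet normal 0.0000 -1.0000 0.0000
    outer loop
      vertex 0.00 0.00 0.00
      vertex 9.40 0.00 0.00
      vertex 9.40 0.00 22.96
    endloop
  endfacet
  facet normal 0.0000 -1.0000 0.0000
    outer loop
      vertex 0.00 0.00 0.00
      vertex 9.40 0.00 22.96
      vertex 0.00 0.00 22.96
    endloop
  endfacet
  facet normal 0.0000 0.7331 0.6801
    outer loop
      vertex 0.00 0.00 22.96
      vertex 9.40 0.00 22.96
      vertex 9.40 21.30 0.00
    endloop
  endfacet
  facet normal 0.0000 0.7331 0.6801
    outer loop
      vertex 0.00 0.00 22.96
      vertex 9.40 21.30 0.00
      vertex 0.00 21.30 0.00
    endloop
  endfacet
  facet normal -1.0000 0.0000 0.0000
    outer loop
      vertex 0.00 0.00 22.96
      vertex 0.00 21.30 0.00
      vertex 0.00 0.00 0.00
    endloop
  endfacet
  facet normal 1.0000 0.0000 0.0000
    outer loop
      vertex 9.40 0.00 0.00
      vertex 9.40 21.30 0.00
      vertex 9.40 0.00 22.96
    endloop
  endfacet
endsolid part

The G0 Z moves step by Δz≈3.28 mm. The G1 loops shrink linearly with z, so the solid tapers from its base footprint up to z≈23. Closing with a flat bottom cap and the tapered top and triangulating gives 8 facets — a wedge (ramp): 9.4 × 21.3 mm base, rising to 23 mm along the y=0 edge and sloping linearly to z=0 at y=21.3.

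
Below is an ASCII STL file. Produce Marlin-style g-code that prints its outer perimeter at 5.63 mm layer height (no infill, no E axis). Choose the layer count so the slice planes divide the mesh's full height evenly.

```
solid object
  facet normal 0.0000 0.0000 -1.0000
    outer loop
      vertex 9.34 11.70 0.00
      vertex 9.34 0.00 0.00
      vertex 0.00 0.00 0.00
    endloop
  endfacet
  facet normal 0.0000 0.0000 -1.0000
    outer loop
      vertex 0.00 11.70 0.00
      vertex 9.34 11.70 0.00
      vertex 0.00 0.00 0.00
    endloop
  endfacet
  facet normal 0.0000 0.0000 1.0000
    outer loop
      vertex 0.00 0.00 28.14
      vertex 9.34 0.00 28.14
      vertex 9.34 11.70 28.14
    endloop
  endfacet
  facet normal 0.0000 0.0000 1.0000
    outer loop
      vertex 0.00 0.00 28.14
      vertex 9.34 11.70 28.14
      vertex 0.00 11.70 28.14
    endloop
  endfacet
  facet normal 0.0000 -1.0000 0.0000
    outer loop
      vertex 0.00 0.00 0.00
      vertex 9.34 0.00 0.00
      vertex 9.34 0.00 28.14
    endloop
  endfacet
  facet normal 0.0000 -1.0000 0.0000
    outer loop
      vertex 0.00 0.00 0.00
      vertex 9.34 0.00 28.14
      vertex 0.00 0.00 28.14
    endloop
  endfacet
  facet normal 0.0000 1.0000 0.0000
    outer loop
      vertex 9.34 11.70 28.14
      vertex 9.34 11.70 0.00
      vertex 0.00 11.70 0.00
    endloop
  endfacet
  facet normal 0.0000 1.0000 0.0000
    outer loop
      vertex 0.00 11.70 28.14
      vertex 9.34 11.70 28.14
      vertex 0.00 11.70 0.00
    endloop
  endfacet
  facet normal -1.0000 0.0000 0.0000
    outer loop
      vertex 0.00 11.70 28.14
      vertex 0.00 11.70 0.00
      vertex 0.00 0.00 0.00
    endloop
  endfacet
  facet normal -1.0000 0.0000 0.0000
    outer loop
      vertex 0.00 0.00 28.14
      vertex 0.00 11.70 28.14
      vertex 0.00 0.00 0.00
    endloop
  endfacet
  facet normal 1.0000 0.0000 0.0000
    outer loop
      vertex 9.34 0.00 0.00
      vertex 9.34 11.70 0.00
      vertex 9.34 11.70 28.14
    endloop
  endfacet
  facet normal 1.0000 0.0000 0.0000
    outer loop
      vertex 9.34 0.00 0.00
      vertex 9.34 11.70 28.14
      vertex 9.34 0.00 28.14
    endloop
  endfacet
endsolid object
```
; perimeter-only toolpath
G21 ; units = mm
G90 ; absolute positioning
G28 ; home
; layer 1
G0 Z5.63
G0 X0.00 Y0.00
G1 X9.34 Y0.00
G1 X9.34 Y11.70
G1 X0.00 Y11.70
G1 X0.00 Y0.00
; layer 2
G0 Z11.26
G0 X0.00 Y0.00
G1 X9.34 Y0.00
G1 X9.34 Y11.70
G1 X0.00 Y11.70
G1 X0.00 Y0.00
; layer 3
G0 Z16.88
G0 X0.00 Y0.00
G1 X9.34 Y0.00
G1 X9.34 Y11.70
G1 X0.00 Y11.70
G1 X0.00 Y0.00
; layer 4
G0 Z22.51
G0 X0.00 Y0.00
G1 X9.34 Y0.00
G1 X9.34 Y11.70
G1 X0.00 Y11.70
G1 X0.00 Y0.00
; layer 5
G0 Z28.14
G0 X0.00 Y0.00
G1 X9.34 Y0.00
G1 X9.34 Y11.70
G1 X0.00 Y11.70
G1 X0.00 Y0.00
M2 ; end

The solid is a rectangular box, roughly 9.34 × 11.7 mm footprint and 28.1 mm tall. Slicing at Δz = 5.63 mm — 5 equal slices spanning the solid's height, so layer i sits at z = i·h/5 — gives 5 non-empty perimeters. Each is a 4-segment closed polygon; G0 lifts to the layer z and rapids to the start vertex, then G1 traces the edges.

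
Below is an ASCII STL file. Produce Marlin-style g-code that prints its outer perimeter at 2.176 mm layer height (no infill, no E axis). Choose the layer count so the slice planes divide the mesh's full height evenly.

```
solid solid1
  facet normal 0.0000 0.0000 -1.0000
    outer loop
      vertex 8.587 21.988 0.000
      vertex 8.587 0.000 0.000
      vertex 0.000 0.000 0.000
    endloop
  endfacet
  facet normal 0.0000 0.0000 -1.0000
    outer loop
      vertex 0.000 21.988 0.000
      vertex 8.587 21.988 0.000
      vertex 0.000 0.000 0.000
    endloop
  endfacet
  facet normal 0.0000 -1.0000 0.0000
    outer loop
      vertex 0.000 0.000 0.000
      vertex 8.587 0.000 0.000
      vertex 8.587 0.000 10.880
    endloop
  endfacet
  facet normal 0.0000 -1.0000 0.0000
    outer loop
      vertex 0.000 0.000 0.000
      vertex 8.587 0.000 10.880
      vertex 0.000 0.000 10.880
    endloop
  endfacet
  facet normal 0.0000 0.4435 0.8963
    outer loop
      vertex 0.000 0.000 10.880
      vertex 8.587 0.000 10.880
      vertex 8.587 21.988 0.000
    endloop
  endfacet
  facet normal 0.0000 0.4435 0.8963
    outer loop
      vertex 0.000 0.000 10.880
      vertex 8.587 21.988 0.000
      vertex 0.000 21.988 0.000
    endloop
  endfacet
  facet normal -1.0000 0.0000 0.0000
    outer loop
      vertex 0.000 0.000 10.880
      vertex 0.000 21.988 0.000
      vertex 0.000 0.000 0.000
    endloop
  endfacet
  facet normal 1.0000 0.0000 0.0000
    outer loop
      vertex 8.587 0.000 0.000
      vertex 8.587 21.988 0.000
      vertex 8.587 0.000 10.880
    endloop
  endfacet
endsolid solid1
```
; perimeter-only toolpath
G21 ; units = mm
G90 ; absolute positioning
G28 ; home
; layer 1
G0 Z2.176
G0 X0.000 Y0.000
G1 X8.587 Y0.000
G1 X8.587 Y17.590
G1 X0.000 Y17.590
G1 X0.000 Y0.000
; layer 2
G0 Z4.352
G0 X0.000 Y0.000
G1 X8.587 Y0.000
G1 X8.587 Y13.193
G1 X0.000 Y13.193
G1 X0.000 Y0.000
; layer 3
G0 Z6.528
G0 X0.000 Y0.000
G1 X8.587 Y0.000
G1 X8.587 Y8.795
G1 X0.000 Y8.795
G1 X0.000 Y0.000
; layer 4
G0 Z8.704
G0 X0.000 Y0.000
G1 X8.587 Y0.000
G1 X8.587 Y4.398
G1 X0.000 Y4.398
G1 X0.000 Y0.000
M2 ; end

The solid is a wedge (ramp): 8.59 × 22 mm base, rising to 10.9 mm along the y=0 edge and sloping linearly to z=0 at y=22. Slicing at Δz = 2.176 mm — 5 equal slices spanning the solid's height, so layer i sits at z = i·h/5 — gives 4 non-empty perimeters. Each is a 4-segment closed polygon; G0 lifts to the layer z and rapids to the start vertex, then G1 traces the edges. The cross-section shrinks linearly with z (the slice at the apex is degenerate and omitted).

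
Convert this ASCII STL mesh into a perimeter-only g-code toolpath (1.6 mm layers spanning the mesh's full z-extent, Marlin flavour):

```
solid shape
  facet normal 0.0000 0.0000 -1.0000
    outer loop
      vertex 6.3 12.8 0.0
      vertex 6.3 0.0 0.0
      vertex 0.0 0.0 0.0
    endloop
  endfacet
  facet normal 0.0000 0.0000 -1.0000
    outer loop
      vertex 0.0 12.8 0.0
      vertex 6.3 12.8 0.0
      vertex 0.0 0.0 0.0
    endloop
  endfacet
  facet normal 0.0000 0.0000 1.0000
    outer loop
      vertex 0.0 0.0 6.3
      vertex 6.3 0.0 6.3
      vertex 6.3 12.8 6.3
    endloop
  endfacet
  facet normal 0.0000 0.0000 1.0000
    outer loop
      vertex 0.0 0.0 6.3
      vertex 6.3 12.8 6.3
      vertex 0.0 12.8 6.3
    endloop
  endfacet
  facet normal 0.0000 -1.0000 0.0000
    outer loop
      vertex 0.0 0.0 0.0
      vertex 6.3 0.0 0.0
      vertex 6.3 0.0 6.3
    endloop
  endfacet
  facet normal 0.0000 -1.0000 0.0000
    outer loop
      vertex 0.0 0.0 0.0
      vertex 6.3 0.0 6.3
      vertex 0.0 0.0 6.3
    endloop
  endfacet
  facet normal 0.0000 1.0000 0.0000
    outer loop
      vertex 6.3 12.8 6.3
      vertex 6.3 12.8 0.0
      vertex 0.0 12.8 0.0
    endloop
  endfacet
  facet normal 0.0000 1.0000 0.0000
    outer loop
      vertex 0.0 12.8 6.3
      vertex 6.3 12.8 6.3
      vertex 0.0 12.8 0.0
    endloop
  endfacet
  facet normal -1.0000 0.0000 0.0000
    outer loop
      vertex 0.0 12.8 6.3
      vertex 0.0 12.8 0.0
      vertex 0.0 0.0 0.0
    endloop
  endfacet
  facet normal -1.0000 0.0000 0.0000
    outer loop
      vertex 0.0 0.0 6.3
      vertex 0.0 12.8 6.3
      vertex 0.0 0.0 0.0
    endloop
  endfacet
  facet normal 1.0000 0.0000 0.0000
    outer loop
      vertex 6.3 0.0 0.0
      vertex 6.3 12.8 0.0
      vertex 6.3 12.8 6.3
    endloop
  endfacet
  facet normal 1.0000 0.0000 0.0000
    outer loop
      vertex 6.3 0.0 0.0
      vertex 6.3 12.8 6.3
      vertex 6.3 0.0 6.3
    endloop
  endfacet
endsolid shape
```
; perimeter-only toolpath
G21 ; units = mm
G90 ; absolute positioning
G28 ; home
; layer 1
G0 Z1.6
G0 X0.0 Y0.0
G1 X6.3 Y0.0
G1 X6.3 Y12.8
G1 X0.0 Y12.8
G1 X0.0 Y0.0
; layer 2
G0 Z3.1
G0 X0.0 Y0.0
G1 X6.3 Y0.0
G1 X6.3 Y12.8
G1 X0.0 Y12.8
G1 X0.0 Y0.0
; layer 3
G0 Z4.7
G0 X0.0 Y0.0
G1 X6.3 Y0.0
G1 X6.3 Y12.8
G1 X0.0 Y12.8
G1 X0.0 Y0.0
; layer 4
G0 Z6.3
G0 X0.0 Y0.0
G1 X6.3 Y0.0
G1 X6.3 Y12.8
G1 X0.0 Y12.8
G1 X0.0 Y0.0
M2 ; end

The solid is a rectangular box, roughly 6.3 × 12.8 mm footprint and 6.3 mm tall. Slicing at Δz = 1.6 mm — 4 equal slices spanning the solid's height, so layer i sits at z = i·h/4 — gives 4 non-empty perimeters. Each is a 4-segment closed polygon; G0 lifts to the layer z and rapids to the start vertex, then G1 traces the edges.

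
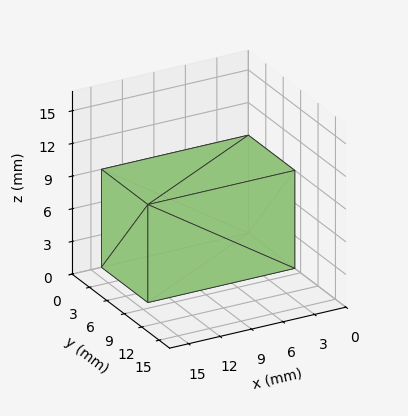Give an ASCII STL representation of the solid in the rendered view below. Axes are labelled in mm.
Reading the render: the shape is a rectangular box, roughly 14 × 8 mm footprint and 9 mm tall (dimensions read to the nearest mm from the axis ticks). For the STL, each face is triangulated and given an outward normal.

solid part
  facet normal 0.0000 0.0000 -1.0000
    outer loop
      vertex 14.0 8.0 0.0
      vertex 14.0 0.0 0.0
      vertex 0.0 0.0 0.0
    endloop
  endfacet
  facet normal 0.0000 0.0000 -1.0000
    outer loop
      vertex 0.0 8.0 0.0
      vertex 14.0 8.0 0.0
      vertex 0.0 0.0 0.0
    endloop
  endfacet
  facet normal 0.0000 0.0000 1.0000
    outer loop
      vertex 0.0 0.0 9.0
      vertex 14.0 0.0 9.0
      vertex 14.0 8.0 9.0
    endloop
  endfacet
  facet normal 0.0000 0.0000 1.0000
    outer loop
      vertex 0.0 0.0 9.0
      vertex 14.0 8.0 9.0
      vertex 0.0 8.0 9.0
    endloop
  endfacet
  facet normal 0.0000 -1.0000 0.0000
    outer loop
      vertex 0.0 0.0 0.0
      vertex 14.0 0.0 0.0
      vertex 14.0 0.0 9.0
    endloop
  endfacet
  facet normal 0.0000 -1.0000 0.0000
    outer loop
      vertex 0.0 0.0 0.0
      vertex 14.0 0.0 9.0
      vertex 0.0 0.0 9.0
    endloop
  endfacet
  facet normal 0.0000 1.0000 0.0000
    outer loop
      vertex 14.0 8.0 9.0
      vertex 14.0 8.0 0.0
      vertex 0.0 8.0 0.0
    endloop
  endfacet
  facet normal 0.0000 1.0000 0.0000
    outer loop
      vertex 0.0 8.0 9.0
      vertex 14.0 8.0 9.0
      vertex 0.0 8.0 0.0
    endloop
  endfacet
  facet normal -1.0000 0.0000 0.0000
    outer loop
      vertex 0.0 8.0 9.0
      vertex 0.0 8.0 0.0
      vertex 0.0 0.0 0.0
    endloop
  endfacet
  facet normal -1.0000 0.0000 0.0000
    outer loop
      vertex 0.0 0.0 9.0
      vertex 0.0 8.0 9.0
      vertex 0.0 0.0 0.0
    endloop
  endfacet
  facet normal 1.0000 0.0000 0.0000
    outer loop
      vertex 14.0 0.0 0.0
      vertex 14.0 8.0 0.0
      vertex 14.0 8.0 9.0
    endloop
  endfacet
  facet normal 1.0000 0.0000 0.0000
    outer loop
      vertex 14.0 0.0 0.0
      vertex 14.0 8.0 9.0
      vertex 14.0 0.0 9.0
    endloop
  endfacet
endsolid part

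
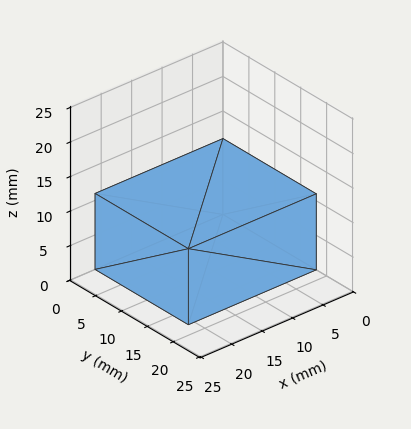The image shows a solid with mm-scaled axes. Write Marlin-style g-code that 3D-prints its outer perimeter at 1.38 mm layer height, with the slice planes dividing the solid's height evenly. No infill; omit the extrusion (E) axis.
Reading the render: the shape is a rectangular box, roughly 21 × 18 mm footprint and 11 mm tall (dimensions read to the nearest mm from the axis ticks). For the g-code, the solid's height is divided into equal slices at the stated Δz and each level perimeter traced with G1 moves after a G0 lift.

; perimeter-only toolpath
G21 ; units = mm
G90 ; absolute positioning
G28 ; home
; layer 1
G0 Z1.38
G0 X0.00 Y0.00
G1 X21.00 Y0.00
G1 X21.00 Y18.00
G1 X0.00 Y18.00
G1 X0.00 Y0.00
; layer 2
G0 Z2.75
G0 X0.00 Y0.00
G1 X21.00 Y0.00
G1 X21.00 Y18.00
G1 X0.00 Y18.00
G1 X0.00 Y0.00
; layer 3
G0 Z4.12
G0 X0.00 Y0.00
G1 X21.00 Y0.00
G1 X21.00 Y18.00
G1 X0.00 Y18.00
G1 X0.00 Y0.00
; layer 4
G0 Z5.50
G0 X0.00 Y0.00
G1 X21.00 Y0.00
G1 X21.00 Y18.00
G1 X0.00 Y18.00
G1 X0.00 Y0.00
; layer 5
G0 Z6.88
G0 X0.00 Y0.00
G1 X21.00 Y0.00
G1 X21.00 Y18.00
G1 X0.00 Y18.00
G1 X0.00 Y0.00
; layer 6
G0 Z8.25
G0 X0.00 Y0.00
G1 X21.00 Y0.00
G1 X21.00 Y18.00
G1 X0.00 Y18.00
G1 X0.00 Y0.00
; layer 7
G0 Z9.62
G0 X0.00 Y0.00
G1 X21.00 Y0.00
G1 X21.00 Y18.00
G1 X0.00 Y18.00
G1 X0.00 Y0.00
; layer 8
G0 Z11.00
G0 X0.00 Y0.00
G1 X21.00 Y0.00
G1 X21.00 Y18.00
G1 X0.00 Y18.00
G1 X0.00 Y0.00
M2 ; end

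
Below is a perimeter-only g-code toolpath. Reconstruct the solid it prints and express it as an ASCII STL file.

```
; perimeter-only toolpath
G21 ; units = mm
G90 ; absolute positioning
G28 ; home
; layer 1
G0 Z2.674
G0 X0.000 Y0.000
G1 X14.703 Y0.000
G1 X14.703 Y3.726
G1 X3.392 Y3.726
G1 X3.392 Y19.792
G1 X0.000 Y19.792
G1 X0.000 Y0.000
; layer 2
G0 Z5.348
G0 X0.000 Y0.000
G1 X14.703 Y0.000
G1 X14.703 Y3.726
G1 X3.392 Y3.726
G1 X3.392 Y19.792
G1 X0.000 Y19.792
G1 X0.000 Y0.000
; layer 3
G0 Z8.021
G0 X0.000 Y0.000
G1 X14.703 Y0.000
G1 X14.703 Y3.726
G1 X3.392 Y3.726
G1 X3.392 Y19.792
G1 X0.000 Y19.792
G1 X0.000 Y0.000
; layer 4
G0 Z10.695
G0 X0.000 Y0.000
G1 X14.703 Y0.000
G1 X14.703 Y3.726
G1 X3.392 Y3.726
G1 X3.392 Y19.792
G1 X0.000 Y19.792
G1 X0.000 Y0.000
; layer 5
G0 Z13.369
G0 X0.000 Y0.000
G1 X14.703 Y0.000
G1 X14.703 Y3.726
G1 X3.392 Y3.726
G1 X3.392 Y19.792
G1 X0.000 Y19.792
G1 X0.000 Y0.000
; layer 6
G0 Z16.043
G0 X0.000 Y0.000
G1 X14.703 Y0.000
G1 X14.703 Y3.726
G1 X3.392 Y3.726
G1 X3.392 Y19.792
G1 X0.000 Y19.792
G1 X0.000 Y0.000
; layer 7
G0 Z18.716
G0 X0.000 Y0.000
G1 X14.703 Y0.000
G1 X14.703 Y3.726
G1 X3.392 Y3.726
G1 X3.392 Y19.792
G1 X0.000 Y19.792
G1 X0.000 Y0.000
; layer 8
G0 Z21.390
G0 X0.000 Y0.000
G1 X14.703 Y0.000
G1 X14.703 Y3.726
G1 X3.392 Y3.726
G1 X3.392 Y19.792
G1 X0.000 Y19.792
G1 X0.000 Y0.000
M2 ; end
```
solid part
  facet normal 0.0000 0.0000 -1.0000
    outer loop
      vertex 14.703 3.726 0.000
      vertex 14.703 0.000 0.000
      vertex 0.000 0.000 0.000
    endloop
  endfacet
  facet normal 0.0000 0.0000 -1.0000
    outer loop
      vertex 3.392 3.726 0.000
      vertex 14.703 3.726 0.000
      vertex 0.000 0.000 0.000
    endloop
  endfacet
  facet normal 0.0000 0.0000 -1.0000
    outer loop
      vertex 3.392 19.792 0.000
      vertex 3.392 3.726 0.000
      vertex 0.000 0.000 0.000
    endloop
  endfacet
  facet normal 0.0000 0.0000 -1.0000
    outer loop
      vertex 0.000 19.792 0.000
      vertex 3.392 19.792 0.000
      vertex 0.000 0.000 0.000
    endloop
  endfacet
  facet normal 0.0000 0.0000 1.0000
    outer loop
      vertex 0.000 0.000 21.390
      vertex 14.703 0.000 21.390
      vertex 14.703 3.726 21.390
    endloop
  endfacet
  facet normal 0.0000 0.0000 1.0000
    outer loop
      vertex 0.000 0.000 21.390
      vertex 14.703 3.726 21.390
      vertex 3.392 3.726 21.390
    endloop
  endfacet
  facet normal 0.0000 0.0000 1.0000
    outer loop
      vertex 0.000 0.000 21.390
      vertex 3.392 3.726 21.390
      vertex 3.392 19.792 21.390
    endloop
  endfacet
  facet normal 0.0000 0.0000 1.0000
    outer loop
      vertex 0.000 0.000 21.390
      vertex 3.392 19.792 21.390
      vertex 0.000 19.792 21.390
    endloop
  endfacet
  facet normal 0.0000 -1.0000 0.0000
    outer loop
      vertex 0.000 0.000 0.000
      vertex 14.703 0.000 0.000
      vertex 14.703 0.000 21.390
    endloop
  endfacet
  facet normal 0.0000 -1.0000 0.0000
    outer loop
      vertex 0.000 0.000 0.000
      vertex 14.703 0.000 21.390
      vertex 0.000 0.000 21.390
    endloop
  endfacet
  facet normal 1.0000 0.0000 0.0000
    outer loop
      vertex 14.703 0.000 0.000
      vertex 14.703 3.726 0.000
      vertex 14.703 3.726 21.390
    endloop
  endfacet
  facet normal 1.0000 0.0000 0.0000
    outer loop
      vertex 14.703 0.000 0.000
      vertex 14.703 3.726 21.390
      vertex 14.703 0.000 21.390
    endloop
  endfacet
  facet normal 0.0000 1.0000 0.0000
    outer loop
      vertex 14.703 3.726 0.000
      vertex 3.392 3.726 0.000
      vertex 3.392 3.726 21.390
    endloop
  endfacet
  facet normal 0.0000 1.0000 0.0000
    outer loop
      vertex 14.703 3.726 0.000
      vertex 3.392 3.726 21.390
      vertex 14.703 3.726 21.390
    endloop
  endfacet
  facet normal 1.0000 0.0000 0.0000
    outer loop
      vertex 3.392 3.726 0.000
      vertex 3.392 19.792 0.000
      vertex 3.392 19.792 21.390
    endloop
  endfacet
  facet normal 1.0000 0.0000 0.0000
    outer loop
      vertex 3.392 3.726 0.000
      vertex 3.392 19.792 21.390
      vertex 3.392 3.726 21.390
    endloop
  endfacet
  facet normal 0.0000 1.0000 0.0000
    outer loop
      vertex 3.392 19.792 0.000
      vertex 0.000 19.792 0.000
      vertex 0.000 19.792 21.390
    endloop
  endfacet
  facet normal 0.0000 1.0000 0.0000
    outer loop
      vertex 3.392 19.792 0.000
      vertex 0.000 19.792 21.390
      vertex 3.392 19.792 21.390
    endloop
  endfacet
  facet normal -1.0000 0.0000 0.0000
    outer loop
      vertex 0.000 19.792 0.000
      vertex 0.000 0.000 0.000
      vertex 0.000 0.000 21.390
    endloop
  endfacet
  facet normal -1.0000 0.0000 0.0000
    outer loop
      vertex 0.000 19.792 0.000
      vertex 0.000 0.000 21.390
      vertex 0.000 19.792 21.390
    endloop
  endfacet
endsolid part

The G0 Z moves step by Δz≈2.674 mm. Every layer's G1 loop is the same polygon, so the solid is a straight extrusion of it from z=0 to z≈21.4. Closing with flat bottom and top caps and triangulating gives 20 facets — an L-shaped prism: outer 14.7 × 19.8 mm, arm thicknesses ≈ 3.73 mm (horizontal) and 3.39 mm (vertical), extruded 21.4 mm in z.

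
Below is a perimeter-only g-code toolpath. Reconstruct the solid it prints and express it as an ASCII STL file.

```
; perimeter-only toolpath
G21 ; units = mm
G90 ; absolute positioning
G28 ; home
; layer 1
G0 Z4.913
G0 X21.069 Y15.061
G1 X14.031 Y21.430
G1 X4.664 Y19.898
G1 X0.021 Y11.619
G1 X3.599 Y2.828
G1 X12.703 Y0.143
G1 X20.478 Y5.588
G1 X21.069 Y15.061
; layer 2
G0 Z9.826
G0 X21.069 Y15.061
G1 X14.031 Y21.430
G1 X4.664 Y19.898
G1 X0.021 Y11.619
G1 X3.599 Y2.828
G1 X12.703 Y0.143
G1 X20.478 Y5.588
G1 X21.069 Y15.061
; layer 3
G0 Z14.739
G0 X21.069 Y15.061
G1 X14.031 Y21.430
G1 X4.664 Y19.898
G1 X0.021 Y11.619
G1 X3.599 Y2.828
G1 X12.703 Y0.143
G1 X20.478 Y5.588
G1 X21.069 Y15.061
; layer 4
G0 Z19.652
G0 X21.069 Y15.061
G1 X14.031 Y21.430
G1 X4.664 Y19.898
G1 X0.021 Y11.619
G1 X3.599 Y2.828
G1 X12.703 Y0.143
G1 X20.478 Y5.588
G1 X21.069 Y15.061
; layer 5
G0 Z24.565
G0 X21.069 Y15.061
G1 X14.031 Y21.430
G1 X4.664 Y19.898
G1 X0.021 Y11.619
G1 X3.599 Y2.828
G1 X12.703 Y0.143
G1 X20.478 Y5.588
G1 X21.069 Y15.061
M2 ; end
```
solid part
  facet normal 0.0000 0.0000 -1.0000
    outer loop
      vertex 4.664 19.898 0.000
      vertex 14.031 21.430 0.000
      vertex 21.069 15.061 0.000
    endloop
  endfacet
  facet normal 0.0000 0.0000 -1.0000
    outer loop
      vertex 0.021 11.619 0.000
      vertex 4.664 19.898 0.000
      vertex 21.069 15.061 0.000
    endloop
  endfacet
  facet normal 0.0000 0.0000 -1.0000
    outer loop
      vertex 3.599 2.828 0.000
      vertex 0.021 11.619 0.000
      vertex 21.069 15.061 0.000
    endloop
  endfacet
  facet normal 0.0000 0.0000 -1.0000
    outer loop
      vertex 12.703 0.143 0.000
      vertex 3.599 2.828 0.000
      vertex 21.069 15.061 0.000
    endloop
  endfacet
  facet normal 0.0000 0.0000 -1.0000
    outer loop
      vertex 20.478 5.588 0.000
      vertex 12.703 0.143 0.000
      vertex 21.069 15.061 0.000
    endloop
  endfacet
  facet normal 0.0000 0.0000 1.0000
    outer loop
      vertex 21.069 15.061 24.565
      vertex 14.031 21.430 24.565
      vertex 4.664 19.898 24.565
    endloop
  endfacet
  facet normal 0.0000 0.0000 1.0000
    outer loop
      vertex 21.069 15.061 24.565
      vertex 4.664 19.898 24.565
      vertex 0.021 11.619 24.565
    endloop
  endfacet
  facet normal 0.0000 0.0000 1.0000
    outer loop
      vertex 21.069 15.061 24.565
      vertex 0.021 11.619 24.565
      vertex 3.599 2.828 24.565
    endloop
  endfacet
  facet normal 0.0000 0.0000 1.0000
    outer loop
      vertex 21.069 15.061 24.565
      vertex 3.599 2.828 24.565
      vertex 12.703 0.143 24.565
    endloop
  endfacet
  facet normal 0.0000 0.0000 1.0000
    outer loop
      vertex 21.069 15.061 24.565
      vertex 12.703 0.143 24.565
      vertex 20.478 5.588 24.565
    endloop
  endfacet
  facet normal 0.6710 0.7415 0.0000
    outer loop
      vertex 21.069 15.061 0.000
      vertex 14.031 21.430 0.000
      vertex 14.031 21.430 24.565
    endloop
  endfacet
  facet normal 0.6710 0.7415 0.0000
    outer loop
      vertex 21.069 15.061 0.000
      vertex 14.031 21.430 24.565
      vertex 21.069 15.061 24.565
    endloop
  endfacet
  facet normal -0.1614 0.9869 0.0000
    outer loop
      vertex 14.031 21.430 0.000
      vertex 4.664 19.898 0.000
      vertex 4.664 19.898 24.565
    endloop
  endfacet
  facet normal -0.1614 0.9869 0.0000
    outer loop
      vertex 14.031 21.430 0.000
      vertex 4.664 19.898 24.565
      vertex 14.031 21.430 24.565
    endloop
  endfacet
  facet normal -0.8722 0.4891 0.0000
    outer loop
      vertex 4.664 19.898 0.000
      vertex 0.021 11.619 0.000
      vertex 0.021 11.619 24.565
    endloop
  endfacet
  facet normal -0.8722 0.4891 0.0000
    outer loop
      vertex 4.664 19.898 0.000
      vertex 0.021 11.619 24.565
      vertex 4.664 19.898 24.565
    endloop
  endfacet
  facet normal -0.9262 -0.3770 0.0000
    outer loop
      vertex 0.021 11.619 0.000
      vertex 3.599 2.828 0.000
      vertex 3.599 2.828 24.565
    endloop
  endfacet
  facet normal -0.9262 -0.3770 0.0000
    outer loop
      vertex 0.021 11.619 0.000
      vertex 3.599 2.828 24.565
      vertex 0.021 11.619 24.565
    endloop
  endfacet
  facet normal -0.2829 -0.9592 0.0000
    outer loop
      vertex 3.599 2.828 0.000
      vertex 12.703 0.143 0.000
      vertex 12.703 0.143 24.565
    endloop
  endfacet
  facet normal -0.2829 -0.9592 0.0000
    outer loop
      vertex 3.599 2.828 0.000
      vertex 12.703 0.143 24.565
      vertex 3.599 2.828 24.565
    endloop
  endfacet
  facet normal 0.5736 -0.8191 0.0000
    outer loop
      vertex 12.703 0.143 0.000
      vertex 20.478 5.588 0.000
      vertex 20.478 5.588 24.565
    endloop
  endfacet
  facet normal 0.5736 -0.8191 0.0000
    outer loop
      vertex 12.703 0.143 0.000
      vertex 20.478 5.588 24.565
      vertex 12.703 0.143 24.565
    endloop
  endfacet
  facet normal 0.9981 -0.0623 0.0000
    outer loop
      vertex 20.478 5.588 0.000
      vertex 21.069 15.061 0.000
      vertex 21.069 15.061 24.565
    endloop
  endfacet
  facet normal 0.9981 -0.0623 0.0000
    outer loop
      vertex 20.478 5.588 0.000
      vertex 21.069 15.061 24.565
      vertex 20.478 5.588 24.565
    endloop
  endfacet
endsolid part

The G0 Z moves step by Δz≈4.913 mm. Every layer's G1 loop is the same polygon, so the solid is a straight extrusion of it from z=0 to z≈24.6. Closing with flat bottom and top caps and triangulating gives 24 facets — a regular 7-sided prism (a cylinder approximated with 7 flat sides), circumscribed radius ≈ 10.9 mm, height ≈ 24.6 mm.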